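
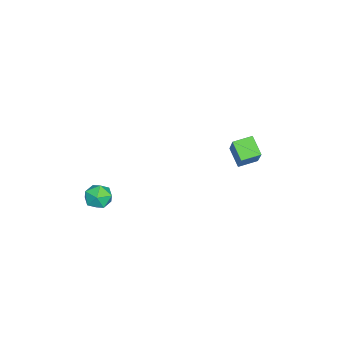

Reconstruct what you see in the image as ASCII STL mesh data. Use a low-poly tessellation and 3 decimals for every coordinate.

solid 
facet normal -0.490 0.849 0.199
outer loop
vertex -1.48 2.762 -1.038
vertex -0.269 3.12 0.421
vertex -0.857 3.272 -1.68
endloop
endfacet
facet normal -0.628 -0.185 -0.756
outer loop
vertex -0.411 2.5 -1.861
vertex -1.48 2.762 -1.038
vertex -0.857 3.272 -1.68
endloop
endfacet
facet normal -0.490 0.849 0.199
outer loop
vertex -0.857 3.272 -1.68
vertex -0.269 3.12 0.421
vertex 0.354 3.63 -0.221
endloop
endfacet
facet normal 0.605 0.496 -0.624
outer loop
vertex 0.354 3.63 -0.221
vertex -0.411 2.5 -1.861
vertex -0.857 3.272 -1.68
endloop
endfacet
facet normal -0.605 -0.496 0.624
outer loop
vertex -1.48 2.762 -1.038
vertex 0.177 2.348 0.24
vertex -0.269 3.12 0.421
endloop
endfacet
facet normal -0.628 -0.185 -0.756
outer loop
vertex -1.034 1.99 -1.219
vertex -1.48 2.762 -1.038
vertex -0.411 2.5 -1.861
endloop
endfacet
facet normal -0.605 -0.496 0.624
outer loop
vertex -1.034 1.99 -1.219
vertex 0.177 2.348 0.24
vertex -1.48 2.762 -1.038
endloop
endfacet
facet normal 0.628 0.185 0.756
outer loop
vertex -0.269 3.12 0.421
vertex 0.177 2.348 0.24
vertex 0.354 3.63 -0.221
endloop
endfacet
facet normal 0.605 0.496 -0.624
outer loop
vertex 0.8 2.858 -0.402
vertex -0.411 2.5 -1.861
vertex 0.354 3.63 -0.221
endloop
endfacet
facet normal 0.628 0.185 0.756
outer loop
vertex 0.354 3.63 -0.221
vertex 0.177 2.348 0.24
vertex 0.8 2.858 -0.402
endloop
endfacet
facet normal 0.490 -0.849 -0.199
outer loop
vertex 0.8 2.858 -0.402
vertex -1.034 1.99 -1.219
vertex -0.411 2.5 -1.861
endloop
endfacet
facet normal 0.490 -0.849 -0.199
outer loop
vertex 0.177 2.348 0.24
vertex -1.034 1.99 -1.219
vertex 0.8 2.858 -0.402
endloop
endfacet
facet normal -0.353 0.640 0.683
outer loop
vertex 2.799 -2.264 -2.052
vertex 2.158 -2.549 -2.116
vertex 2.611 -2.805 -1.642
endloop
endfacet
facet normal 0.335 0.492 0.803
outer loop
vertex 2.799 -2.264 -2.052
vertex 2.611 -2.805 -1.642
vertex 3.256 -2.784 -1.924
endloop
endfacet
facet normal 0.705 0.674 0.221
outer loop
vertex 2.799 -2.264 -2.052
vertex 3.256 -2.784 -1.924
vertex 3.202 -2.515 -2.572
endloop
endfacet
facet normal 0.246 0.934 -0.260
outer loop
vertex 2.799 -2.264 -2.052
vertex 3.202 -2.515 -2.572
vertex 2.523 -2.369 -2.691
endloop
endfacet
facet normal -0.408 0.912 0.026
outer loop
vertex 2.799 -2.264 -2.052
vertex 2.523 -2.369 -2.691
vertex 2.158 -2.549 -2.116
endloop
endfacet
facet normal 0.397 -0.213 0.893
outer loop
vertex 3.256 -2.784 -1.924
vertex 2.611 -2.805 -1.642
vertex 2.897 -3.391 -1.909
endloop
endfacet
facet normal -0.715 0.027 0.698
outer loop
vertex 2.611 -2.805 -1.642
vertex 2.158 -2.549 -2.116
vertex 2.218 -3.245 -2.028
endloop
endfacet
facet normal -0.805 0.467 -0.365
outer loop
vertex 2.158 -2.549 -2.116
vertex 2.523 -2.369 -2.691
vertex 2.164 -2.976 -2.676
endloop
endfacet
facet normal 0.253 0.501 -0.828
outer loop
vertex 2.523 -2.369 -2.691
vertex 3.202 -2.515 -2.572
vertex 2.809 -2.955 -2.958
endloop
endfacet
facet normal 0.996 0.080 -0.050
outer loop
vertex 3.202 -2.515 -2.572
vertex 3.256 -2.784 -1.924
vertex 3.262 -3.211 -2.484
endloop
endfacet
facet normal -0.246 -0.934 0.260
outer loop
vertex 2.621 -3.496 -2.548
vertex 2.897 -3.391 -1.909
vertex 2.218 -3.245 -2.028
endloop
endfacet
facet normal -0.705 -0.674 -0.221
outer loop
vertex 2.621 -3.496 -2.548
vertex 2.218 -3.245 -2.028
vertex 2.164 -2.976 -2.676
endloop
endfacet
facet normal -0.335 -0.492 -0.803
outer loop
vertex 2.621 -3.496 -2.548
vertex 2.164 -2.976 -2.676
vertex 2.809 -2.955 -2.958
endloop
endfacet
facet normal 0.353 -0.640 -0.683
outer loop
vertex 2.621 -3.496 -2.548
vertex 2.809 -2.955 -2.958
vertex 3.262 -3.211 -2.484
endloop
endfacet
facet normal 0.408 -0.912 -0.026
outer loop
vertex 2.621 -3.496 -2.548
vertex 3.262 -3.211 -2.484
vertex 2.897 -3.391 -1.909
endloop
endfacet
facet normal -0.253 -0.501 0.828
outer loop
vertex 2.218 -3.245 -2.028
vertex 2.897 -3.391 -1.909
vertex 2.611 -2.805 -1.642
endloop
endfacet
facet normal -0.996 -0.080 0.050
outer loop
vertex 2.164 -2.976 -2.676
vertex 2.218 -3.245 -2.028
vertex 2.158 -2.549 -2.116
endloop
endfacet
facet normal -0.397 0.213 -0.893
outer loop
vertex 2.809 -2.955 -2.958
vertex 2.164 -2.976 -2.676
vertex 2.523 -2.369 -2.691
endloop
endfacet
facet normal 0.715 -0.027 -0.698
outer loop
vertex 3.262 -3.211 -2.484
vertex 2.809 -2.955 -2.958
vertex 3.202 -2.515 -2.572
endloop
endfacet
facet normal 0.805 -0.467 0.365
outer loop
vertex 2.897 -3.391 -1.909
vertex 3.262 -3.211 -2.484
vertex 3.256 -2.784 -1.924
endloop
endfacet

endsolid


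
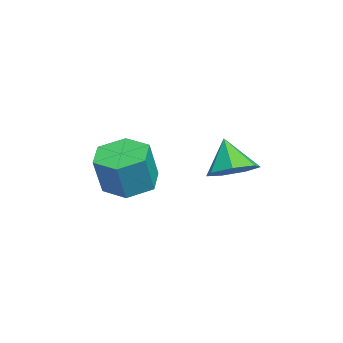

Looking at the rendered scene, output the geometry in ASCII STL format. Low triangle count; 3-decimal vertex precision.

solid 
facet normal -0.360 0.161 -0.919
outer loop
vertex -3.036 -3.734 -4.598
vertex -3.902 -3.648 -4.244
vertex -3.351 -2.891 -4.327
endloop
endfacet
facet normal 0.871 0.412 -0.269
outer loop
vertex -3.036 -3.734 -4.598
vertex -3.351 -2.891 -4.327
vertex -2.492 -3.978 -3.211
endloop
endfacet
facet normal 0.871 0.412 -0.269
outer loop
vertex -2.492 -3.978 -3.211
vertex -3.351 -2.891 -4.327
vertex -2.807 -3.135 -2.94
endloop
endfacet
facet normal 0.361 -0.161 0.919
outer loop
vertex -2.492 -3.978 -3.211
vertex -2.807 -3.135 -2.94
vertex -3.358 -3.892 -2.856
endloop
endfacet
facet normal -0.361 0.162 -0.919
outer loop
vertex -3.351 -2.891 -4.327
vertex -3.902 -3.648 -4.244
vertex -4.217 -2.805 -3.972
endloop
endfacet
facet normal 0.145 0.983 0.116
outer loop
vertex -3.351 -2.891 -4.327
vertex -4.217 -2.805 -3.972
vertex -2.807 -3.135 -2.94
endloop
endfacet
facet normal 0.145 0.983 0.116
outer loop
vertex -2.807 -3.135 -2.94
vertex -4.217 -2.805 -3.972
vertex -3.673 -3.049 -2.585
endloop
endfacet
facet normal 0.361 -0.161 0.919
outer loop
vertex -2.807 -3.135 -2.94
vertex -3.673 -3.049 -2.585
vertex -3.358 -3.892 -2.856
endloop
endfacet
facet normal -0.361 0.162 -0.919
outer loop
vertex -4.217 -2.805 -3.972
vertex -3.902 -3.648 -4.244
vertex -4.768 -3.562 -3.889
endloop
endfacet
facet normal -0.726 0.570 0.385
outer loop
vertex -4.217 -2.805 -3.972
vertex -4.768 -3.562 -3.889
vertex -3.673 -3.049 -2.585
endloop
endfacet
facet normal -0.726 0.570 0.385
outer loop
vertex -3.673 -3.049 -2.585
vertex -4.768 -3.562 -3.889
vertex -4.224 -3.806 -2.502
endloop
endfacet
facet normal 0.360 -0.161 0.919
outer loop
vertex -3.673 -3.049 -2.585
vertex -4.224 -3.806 -2.502
vertex -3.358 -3.892 -2.856
endloop
endfacet
facet normal -0.361 0.161 -0.919
outer loop
vertex -4.768 -3.562 -3.889
vertex -3.902 -3.648 -4.244
vertex -4.453 -4.405 -4.16
endloop
endfacet
facet normal -0.871 -0.412 0.269
outer loop
vertex -4.768 -3.562 -3.889
vertex -4.453 -4.405 -4.16
vertex -4.224 -3.806 -2.502
endloop
endfacet
facet normal -0.871 -0.412 0.269
outer loop
vertex -4.224 -3.806 -2.502
vertex -4.453 -4.405 -4.16
vertex -3.909 -4.649 -2.773
endloop
endfacet
facet normal 0.360 -0.161 0.919
outer loop
vertex -4.224 -3.806 -2.502
vertex -3.909 -4.649 -2.773
vertex -3.358 -3.892 -2.856
endloop
endfacet
facet normal -0.361 0.161 -0.919
outer loop
vertex -4.453 -4.405 -4.16
vertex -3.902 -3.648 -4.244
vertex -3.587 -4.491 -4.515
endloop
endfacet
facet normal -0.145 -0.983 -0.116
outer loop
vertex -4.453 -4.405 -4.16
vertex -3.587 -4.491 -4.515
vertex -3.909 -4.649 -2.773
endloop
endfacet
facet normal -0.145 -0.983 -0.116
outer loop
vertex -3.909 -4.649 -2.773
vertex -3.587 -4.491 -4.515
vertex -3.043 -4.735 -3.128
endloop
endfacet
facet normal 0.361 -0.162 0.919
outer loop
vertex -3.909 -4.649 -2.773
vertex -3.043 -4.735 -3.128
vertex -3.358 -3.892 -2.856
endloop
endfacet
facet normal -0.360 0.161 -0.919
outer loop
vertex -3.587 -4.491 -4.515
vertex -3.902 -3.648 -4.244
vertex -3.036 -3.734 -4.598
endloop
endfacet
facet normal 0.726 -0.570 -0.385
outer loop
vertex -3.587 -4.491 -4.515
vertex -3.036 -3.734 -4.598
vertex -3.043 -4.735 -3.128
endloop
endfacet
facet normal 0.726 -0.570 -0.385
outer loop
vertex -3.043 -4.735 -3.128
vertex -3.036 -3.734 -4.598
vertex -2.492 -3.978 -3.211
endloop
endfacet
facet normal 0.361 -0.162 0.919
outer loop
vertex -3.043 -4.735 -3.128
vertex -2.492 -3.978 -3.211
vertex -3.358 -3.892 -2.856
endloop
endfacet
facet normal 0.447 0.225 -0.866
outer loop
vertex -1.233 -1.138 -2.86
vertex -1.751 -0.485 -2.958
vertex -1.003 -0.507 -2.577
endloop
endfacet
facet normal 0.495 -0.499 0.711
outer loop
vertex -1.233 -1.138 -2.86
vertex -1.003 -0.507 -2.577
vertex -2.329 -0.775 -1.842
endloop
endfacet
facet normal 0.447 0.225 -0.865
outer loop
vertex -1.003 -0.507 -2.577
vertex -1.751 -0.485 -2.958
vertex -1.337 0.141 -2.581
endloop
endfacet
facet normal 0.436 0.230 0.870
outer loop
vertex -1.003 -0.507 -2.577
vertex -1.337 0.141 -2.581
vertex -2.329 -0.775 -1.842
endloop
endfacet
facet normal 0.448 0.225 -0.865
outer loop
vertex -1.337 0.141 -2.581
vertex -1.751 -0.485 -2.958
vertex -1.983 0.318 -2.869
endloop
endfacet
facet normal -0.122 0.700 0.704
outer loop
vertex -1.337 0.141 -2.581
vertex -1.983 0.318 -2.869
vertex -2.329 -0.775 -1.842
endloop
endfacet
facet normal 0.448 0.225 -0.865
outer loop
vertex -1.983 0.318 -2.869
vertex -1.751 -0.485 -2.958
vertex -2.454 -0.11 -3.224
endloop
endfacet
facet normal -0.760 0.557 0.337
outer loop
vertex -1.983 0.318 -2.869
vertex -2.454 -0.11 -3.224
vertex -2.329 -0.775 -1.842
endloop
endfacet
facet normal 0.448 0.226 -0.865
outer loop
vertex -2.454 -0.11 -3.224
vertex -1.751 -0.485 -2.958
vertex -2.396 -0.819 -3.379
endloop
endfacet
facet normal -0.995 -0.091 0.046
outer loop
vertex -2.454 -0.11 -3.224
vertex -2.396 -0.819 -3.379
vertex -2.329 -0.775 -1.842
endloop
endfacet
facet normal 0.448 0.225 -0.865
outer loop
vertex -2.396 -0.819 -3.379
vertex -1.751 -0.485 -2.958
vertex -1.853 -1.277 -3.217
endloop
endfacet
facet normal -0.653 -0.756 0.050
outer loop
vertex -2.396 -0.819 -3.379
vertex -1.853 -1.277 -3.217
vertex -2.329 -0.775 -1.842
endloop
endfacet
facet normal 0.448 0.225 -0.865
outer loop
vertex -1.853 -1.277 -3.217
vertex -1.751 -0.485 -2.958
vertex -1.233 -1.138 -2.86
endloop
endfacet
facet normal 0.011 -0.938 0.346
outer loop
vertex -1.853 -1.277 -3.217
vertex -1.233 -1.138 -2.86
vertex -2.329 -0.775 -1.842
endloop
endfacet

endsolid


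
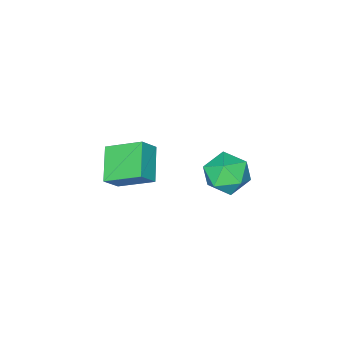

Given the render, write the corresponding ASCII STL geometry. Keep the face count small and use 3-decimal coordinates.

solid 
facet normal -0.658 0.101 -0.746
outer loop
vertex 1.568 -3.126 2.21
vertex 2.634 -2.107 1.407
vertex 2.288 -4.529 1.385
endloop
endfacet
facet normal -0.635 -0.607 0.478
outer loop
vertex 2.966 -4.633 2.153
vertex 1.568 -3.126 2.21
vertex 2.288 -4.529 1.385
endloop
endfacet
facet normal -0.658 0.101 -0.746
outer loop
vertex 2.288 -4.529 1.385
vertex 2.634 -2.107 1.407
vertex 3.354 -3.51 0.582
endloop
endfacet
facet normal 0.404 -0.788 -0.464
outer loop
vertex 3.354 -3.51 0.582
vertex 2.966 -4.633 2.153
vertex 2.288 -4.529 1.385
endloop
endfacet
facet normal -0.404 0.788 0.464
outer loop
vertex 1.568 -3.126 2.21
vertex 3.312 -2.211 2.175
vertex 2.634 -2.107 1.407
endloop
endfacet
facet normal -0.635 -0.607 0.478
outer loop
vertex 2.246 -3.23 2.978
vertex 1.568 -3.126 2.21
vertex 2.966 -4.633 2.153
endloop
endfacet
facet normal -0.404 0.788 0.464
outer loop
vertex 2.246 -3.23 2.978
vertex 3.312 -2.211 2.175
vertex 1.568 -3.126 2.21
endloop
endfacet
facet normal 0.635 0.607 -0.478
outer loop
vertex 2.634 -2.107 1.407
vertex 3.312 -2.211 2.175
vertex 3.354 -3.51 0.582
endloop
endfacet
facet normal 0.404 -0.788 -0.464
outer loop
vertex 4.032 -3.614 1.35
vertex 2.966 -4.633 2.153
vertex 3.354 -3.51 0.582
endloop
endfacet
facet normal 0.635 0.607 -0.478
outer loop
vertex 3.354 -3.51 0.582
vertex 3.312 -2.211 2.175
vertex 4.032 -3.614 1.35
endloop
endfacet
facet normal 0.658 -0.101 0.746
outer loop
vertex 4.032 -3.614 1.35
vertex 2.246 -3.23 2.978
vertex 2.966 -4.633 2.153
endloop
endfacet
facet normal 0.658 -0.101 0.746
outer loop
vertex 3.312 -2.211 2.175
vertex 2.246 -3.23 2.978
vertex 4.032 -3.614 1.35
endloop
endfacet
facet normal -0.236 0.036 0.971
outer loop
vertex -2.403 -1.829 -0.741
vertex -2.14 -2.929 -0.636
vertex -1.343 -2.137 -0.472
endloop
endfacet
facet normal 0.006 0.669 0.743
outer loop
vertex -2.403 -1.829 -0.741
vertex -1.343 -2.137 -0.472
vertex -1.519 -1.302 -1.222
endloop
endfacet
facet normal -0.414 0.886 0.209
outer loop
vertex -2.403 -1.829 -0.741
vertex -1.519 -1.302 -1.222
vertex -2.425 -1.578 -1.848
endloop
endfacet
facet normal -0.916 0.388 0.106
outer loop
vertex -2.403 -1.829 -0.741
vertex -2.425 -1.578 -1.848
vertex -2.809 -2.584 -1.486
endloop
endfacet
facet normal -0.805 -0.137 0.578
outer loop
vertex -2.403 -1.829 -0.741
vertex -2.809 -2.584 -1.486
vertex -2.14 -2.929 -0.636
endloop
endfacet
facet normal 0.663 0.573 0.482
outer loop
vertex -1.519 -1.302 -1.222
vertex -1.343 -2.137 -0.472
vertex -0.711 -2.076 -1.414
endloop
endfacet
facet normal 0.273 -0.450 0.850
outer loop
vertex -1.343 -2.137 -0.472
vertex -2.14 -2.929 -0.636
vertex -1.095 -3.082 -1.052
endloop
endfacet
facet normal -0.649 -0.730 0.214
outer loop
vertex -2.14 -2.929 -0.636
vertex -2.809 -2.584 -1.486
vertex -2.001 -3.358 -1.678
endloop
endfacet
facet normal -0.828 0.119 -0.548
outer loop
vertex -2.809 -2.584 -1.486
vertex -2.425 -1.578 -1.848
vertex -2.177 -2.523 -2.428
endloop
endfacet
facet normal -0.017 0.924 -0.383
outer loop
vertex -2.425 -1.578 -1.848
vertex -1.519 -1.302 -1.222
vertex -1.38 -1.731 -2.264
endloop
endfacet
facet normal 0.916 -0.388 -0.106
outer loop
vertex -1.117 -2.831 -2.159
vertex -0.711 -2.076 -1.414
vertex -1.095 -3.082 -1.052
endloop
endfacet
facet normal 0.414 -0.886 -0.209
outer loop
vertex -1.117 -2.831 -2.159
vertex -1.095 -3.082 -1.052
vertex -2.001 -3.358 -1.678
endloop
endfacet
facet normal -0.006 -0.669 -0.743
outer loop
vertex -1.117 -2.831 -2.159
vertex -2.001 -3.358 -1.678
vertex -2.177 -2.523 -2.428
endloop
endfacet
facet normal 0.236 -0.036 -0.971
outer loop
vertex -1.117 -2.831 -2.159
vertex -2.177 -2.523 -2.428
vertex -1.38 -1.731 -2.264
endloop
endfacet
facet normal 0.805 0.137 -0.578
outer loop
vertex -1.117 -2.831 -2.159
vertex -1.38 -1.731 -2.264
vertex -0.711 -2.076 -1.414
endloop
endfacet
facet normal 0.828 -0.119 0.548
outer loop
vertex -1.095 -3.082 -1.052
vertex -0.711 -2.076 -1.414
vertex -1.343 -2.137 -0.472
endloop
endfacet
facet normal 0.017 -0.924 0.383
outer loop
vertex -2.001 -3.358 -1.678
vertex -1.095 -3.082 -1.052
vertex -2.14 -2.929 -0.636
endloop
endfacet
facet normal -0.663 -0.573 -0.482
outer loop
vertex -2.177 -2.523 -2.428
vertex -2.001 -3.358 -1.678
vertex -2.809 -2.584 -1.486
endloop
endfacet
facet normal -0.273 0.450 -0.850
outer loop
vertex -1.38 -1.731 -2.264
vertex -2.177 -2.523 -2.428
vertex -2.425 -1.578 -1.848
endloop
endfacet
facet normal 0.649 0.730 -0.214
outer loop
vertex -0.711 -2.076 -1.414
vertex -1.38 -1.731 -2.264
vertex -1.519 -1.302 -1.222
endloop
endfacet

endsolid


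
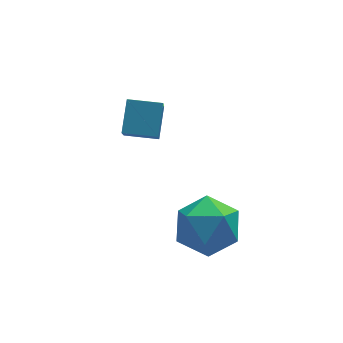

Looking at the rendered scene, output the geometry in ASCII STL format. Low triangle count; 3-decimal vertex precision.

solid 
facet normal -0.938 0.234 0.256
outer loop
vertex -2.403 -0.28 -2.35
vertex -2.797 -1.388 -2.779
vertex -2.441 -1.269 -1.585
endloop
endfacet
facet normal -0.469 0.552 0.690
outer loop
vertex -2.403 -0.28 -2.35
vertex -2.441 -1.269 -1.585
vertex -1.466 -0.487 -1.548
endloop
endfacet
facet normal -0.038 0.956 0.291
outer loop
vertex -2.403 -0.28 -2.35
vertex -1.466 -0.487 -1.548
vertex -1.218 -0.121 -2.718
endloop
endfacet
facet normal -0.240 0.889 -0.390
outer loop
vertex -2.403 -0.28 -2.35
vertex -1.218 -0.121 -2.718
vertex -2.041 -0.678 -3.479
endloop
endfacet
facet normal -0.797 0.443 -0.411
outer loop
vertex -2.403 -0.28 -2.35
vertex -2.041 -0.678 -3.479
vertex -2.797 -1.388 -2.779
endloop
endfacet
facet normal -0.072 0.043 0.996
outer loop
vertex -1.466 -0.487 -1.548
vertex -2.441 -1.269 -1.585
vertex -1.279 -1.722 -1.481
endloop
endfacet
facet normal -0.831 -0.471 0.295
outer loop
vertex -2.441 -1.269 -1.585
vertex -2.797 -1.388 -2.779
vertex -2.102 -2.279 -2.242
endloop
endfacet
facet normal -0.603 -0.134 -0.787
outer loop
vertex -2.797 -1.388 -2.779
vertex -2.041 -0.678 -3.479
vertex -1.854 -1.913 -3.412
endloop
endfacet
facet normal 0.297 0.589 -0.752
outer loop
vertex -2.041 -0.678 -3.479
vertex -1.218 -0.121 -2.718
vertex -0.879 -1.131 -3.375
endloop
endfacet
facet normal 0.624 0.698 0.351
outer loop
vertex -1.218 -0.121 -2.718
vertex -1.466 -0.487 -1.548
vertex -0.523 -1.012 -2.181
endloop
endfacet
facet normal 0.240 -0.889 0.390
outer loop
vertex -0.917 -2.12 -2.61
vertex -1.279 -1.722 -1.481
vertex -2.102 -2.279 -2.242
endloop
endfacet
facet normal 0.038 -0.956 -0.291
outer loop
vertex -0.917 -2.12 -2.61
vertex -2.102 -2.279 -2.242
vertex -1.854 -1.913 -3.412
endloop
endfacet
facet normal 0.469 -0.552 -0.690
outer loop
vertex -0.917 -2.12 -2.61
vertex -1.854 -1.913 -3.412
vertex -0.879 -1.131 -3.375
endloop
endfacet
facet normal 0.938 -0.234 -0.256
outer loop
vertex -0.917 -2.12 -2.61
vertex -0.879 -1.131 -3.375
vertex -0.523 -1.012 -2.181
endloop
endfacet
facet normal 0.797 -0.443 0.411
outer loop
vertex -0.917 -2.12 -2.61
vertex -0.523 -1.012 -2.181
vertex -1.279 -1.722 -1.481
endloop
endfacet
facet normal -0.297 -0.589 0.752
outer loop
vertex -2.102 -2.279 -2.242
vertex -1.279 -1.722 -1.481
vertex -2.441 -1.269 -1.585
endloop
endfacet
facet normal -0.624 -0.698 -0.351
outer loop
vertex -1.854 -1.913 -3.412
vertex -2.102 -2.279 -2.242
vertex -2.797 -1.388 -2.779
endloop
endfacet
facet normal 0.072 -0.043 -0.996
outer loop
vertex -0.879 -1.131 -3.375
vertex -1.854 -1.913 -3.412
vertex -2.041 -0.678 -3.479
endloop
endfacet
facet normal 0.831 0.471 -0.295
outer loop
vertex -0.523 -1.012 -2.181
vertex -0.879 -1.131 -3.375
vertex -1.218 -0.121 -2.718
endloop
endfacet
facet normal 0.603 0.134 0.787
outer loop
vertex -1.279 -1.722 -1.481
vertex -0.523 -1.012 -2.181
vertex -1.466 -0.487 -1.548
endloop
endfacet
facet normal -0.920 0.384 0.078
outer loop
vertex -3.492 1.951 2.044
vertex -3.058 3.322 0.419
vertex -3.936 1.062 1.176
endloop
endfacet
facet normal -0.199 -0.632 0.749
outer loop
vertex -2.822 0.598 1.081
vertex -3.492 1.951 2.044
vertex -3.936 1.062 1.176
endloop
endfacet
facet normal -0.920 0.384 0.078
outer loop
vertex -3.936 1.062 1.176
vertex -3.058 3.322 0.419
vertex -3.502 2.433 -0.45
endloop
endfacet
facet normal -0.337 -0.674 -0.658
outer loop
vertex -3.502 2.433 -0.45
vertex -2.822 0.598 1.081
vertex -3.936 1.062 1.176
endloop
endfacet
facet normal 0.337 0.673 0.658
outer loop
vertex -3.492 1.951 2.044
vertex -1.944 2.858 0.324
vertex -3.058 3.322 0.419
endloop
endfacet
facet normal -0.200 -0.632 0.749
outer loop
vertex -2.378 1.487 1.95
vertex -3.492 1.951 2.044
vertex -2.822 0.598 1.081
endloop
endfacet
facet normal 0.336 0.674 0.658
outer loop
vertex -2.378 1.487 1.95
vertex -1.944 2.858 0.324
vertex -3.492 1.951 2.044
endloop
endfacet
facet normal 0.199 0.632 -0.749
outer loop
vertex -3.058 3.322 0.419
vertex -1.944 2.858 0.324
vertex -3.502 2.433 -0.45
endloop
endfacet
facet normal -0.336 -0.674 -0.658
outer loop
vertex -2.388 1.969 -0.544
vertex -2.822 0.598 1.081
vertex -3.502 2.433 -0.45
endloop
endfacet
facet normal 0.200 0.632 -0.749
outer loop
vertex -3.502 2.433 -0.45
vertex -1.944 2.858 0.324
vertex -2.388 1.969 -0.544
endloop
endfacet
facet normal 0.920 -0.384 -0.078
outer loop
vertex -2.388 1.969 -0.544
vertex -2.378 1.487 1.95
vertex -2.822 0.598 1.081
endloop
endfacet
facet normal 0.920 -0.384 -0.078
outer loop
vertex -1.944 2.858 0.324
vertex -2.378 1.487 1.95
vertex -2.388 1.969 -0.544
endloop
endfacet

endsolid


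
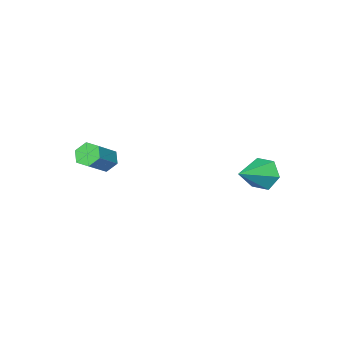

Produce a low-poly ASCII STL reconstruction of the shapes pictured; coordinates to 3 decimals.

solid 
facet normal -0.773 -0.149 -0.617
outer loop
vertex 2.058 -0.216 -0.782
vertex 1.803 -0.563 -0.379
vertex 1.693 0.016 -0.381
endloop
endfacet
facet normal 0.142 0.907 -0.396
outer loop
vertex 2.058 -0.216 -0.782
vertex 1.693 0.016 -0.381
vertex 3.132 -0.01 0.076
endloop
endfacet
facet normal 0.142 0.907 -0.397
outer loop
vertex 3.132 -0.01 0.076
vertex 1.693 0.016 -0.381
vertex 2.767 0.223 0.477
endloop
endfacet
facet normal 0.773 0.149 0.617
outer loop
vertex 3.132 -0.01 0.076
vertex 2.767 0.223 0.477
vertex 2.877 -0.357 0.479
endloop
endfacet
facet normal -0.773 -0.149 -0.617
outer loop
vertex 1.693 0.016 -0.381
vertex 1.803 -0.563 -0.379
vertex 1.438 -0.331 0.022
endloop
endfacet
facet normal -0.465 0.795 0.390
outer loop
vertex 1.693 0.016 -0.381
vertex 1.438 -0.331 0.022
vertex 2.767 0.223 0.477
endloop
endfacet
facet normal -0.465 0.795 0.390
outer loop
vertex 2.767 0.223 0.477
vertex 1.438 -0.331 0.022
vertex 2.512 -0.124 0.88
endloop
endfacet
facet normal 0.773 0.149 0.617
outer loop
vertex 2.767 0.223 0.477
vertex 2.512 -0.124 0.88
vertex 2.877 -0.357 0.479
endloop
endfacet
facet normal -0.773 -0.149 -0.617
outer loop
vertex 1.438 -0.331 0.022
vertex 1.803 -0.563 -0.379
vertex 1.548 -0.91 0.024
endloop
endfacet
facet normal -0.607 -0.113 0.787
outer loop
vertex 1.438 -0.331 0.022
vertex 1.548 -0.91 0.024
vertex 2.512 -0.124 0.88
endloop
endfacet
facet normal -0.607 -0.112 0.787
outer loop
vertex 2.512 -0.124 0.88
vertex 1.548 -0.91 0.024
vertex 2.622 -0.704 0.882
endloop
endfacet
facet normal 0.773 0.149 0.617
outer loop
vertex 2.512 -0.124 0.88
vertex 2.622 -0.704 0.882
vertex 2.877 -0.357 0.479
endloop
endfacet
facet normal -0.773 -0.149 -0.617
outer loop
vertex 1.548 -0.91 0.024
vertex 1.803 -0.563 -0.379
vertex 1.913 -1.143 -0.377
endloop
endfacet
facet normal -0.143 -0.907 0.397
outer loop
vertex 1.548 -0.91 0.024
vertex 1.913 -1.143 -0.377
vertex 2.622 -0.704 0.882
endloop
endfacet
facet normal -0.142 -0.907 0.396
outer loop
vertex 2.622 -0.704 0.882
vertex 1.913 -1.143 -0.377
vertex 2.987 -0.936 0.481
endloop
endfacet
facet normal 0.773 0.149 0.617
outer loop
vertex 2.622 -0.704 0.882
vertex 2.987 -0.936 0.481
vertex 2.877 -0.357 0.479
endloop
endfacet
facet normal -0.773 -0.149 -0.617
outer loop
vertex 1.913 -1.143 -0.377
vertex 1.803 -0.563 -0.379
vertex 2.168 -0.796 -0.78
endloop
endfacet
facet normal 0.465 -0.795 -0.390
outer loop
vertex 1.913 -1.143 -0.377
vertex 2.168 -0.796 -0.78
vertex 2.987 -0.936 0.481
endloop
endfacet
facet normal 0.465 -0.795 -0.390
outer loop
vertex 2.987 -0.936 0.481
vertex 2.168 -0.796 -0.78
vertex 3.242 -0.589 0.078
endloop
endfacet
facet normal 0.773 0.149 0.617
outer loop
vertex 2.987 -0.936 0.481
vertex 3.242 -0.589 0.078
vertex 2.877 -0.357 0.479
endloop
endfacet
facet normal -0.773 -0.149 -0.617
outer loop
vertex 2.168 -0.796 -0.78
vertex 1.803 -0.563 -0.379
vertex 2.058 -0.216 -0.782
endloop
endfacet
facet normal 0.607 0.112 -0.787
outer loop
vertex 2.168 -0.796 -0.78
vertex 2.058 -0.216 -0.782
vertex 3.242 -0.589 0.078
endloop
endfacet
facet normal 0.607 0.113 -0.787
outer loop
vertex 3.242 -0.589 0.078
vertex 2.058 -0.216 -0.782
vertex 3.132 -0.01 0.076
endloop
endfacet
facet normal 0.773 0.149 0.617
outer loop
vertex 3.242 -0.589 0.078
vertex 3.132 -0.01 0.076
vertex 2.877 -0.357 0.479
endloop
endfacet
facet normal -0.909 -0.050 -0.415
outer loop
vertex -2.526 3.115 -2.117
vertex -2.856 3.38 -1.426
vertex -2.626 3.909 -1.993
endloop
endfacet
facet normal 0.727 0.194 -0.658
outer loop
vertex -2.526 3.115 -2.117
vertex -2.626 3.909 -1.993
vertex -1.384 3.46 -0.754
endloop
endfacet
facet normal -0.909 -0.050 -0.415
outer loop
vertex -2.626 3.909 -1.993
vertex -2.856 3.38 -1.426
vertex -2.956 4.174 -1.302
endloop
endfacet
facet normal 0.446 0.886 -0.127
outer loop
vertex -2.626 3.909 -1.993
vertex -2.956 4.174 -1.302
vertex -1.384 3.46 -0.754
endloop
endfacet
facet normal -0.909 -0.050 -0.415
outer loop
vertex -2.956 4.174 -1.302
vertex -2.856 3.38 -1.426
vertex -3.186 3.644 -0.735
endloop
endfacet
facet normal 0.080 0.712 0.698
outer loop
vertex -2.956 4.174 -1.302
vertex -3.186 3.644 -0.735
vertex -1.384 3.46 -0.754
endloop
endfacet
facet normal -0.909 -0.050 -0.415
outer loop
vertex -3.186 3.644 -0.735
vertex -2.856 3.38 -1.426
vertex -3.086 2.85 -0.858
endloop
endfacet
facet normal -0.005 -0.154 0.988
outer loop
vertex -3.186 3.644 -0.735
vertex -3.086 2.85 -0.858
vertex -1.384 3.46 -0.754
endloop
endfacet
facet normal -0.909 -0.050 -0.415
outer loop
vertex -3.086 2.85 -0.858
vertex -2.856 3.38 -1.426
vertex -2.756 2.585 -1.549
endloop
endfacet
facet normal 0.275 -0.846 0.456
outer loop
vertex -3.086 2.85 -0.858
vertex -2.756 2.585 -1.549
vertex -1.384 3.46 -0.754
endloop
endfacet
facet normal -0.909 -0.050 -0.415
outer loop
vertex -2.756 2.585 -1.549
vertex -2.856 3.38 -1.426
vertex -2.526 3.115 -2.117
endloop
endfacet
facet normal 0.642 -0.673 -0.368
outer loop
vertex -2.756 2.585 -1.549
vertex -2.526 3.115 -2.117
vertex -1.384 3.46 -0.754
endloop
endfacet

endsolid


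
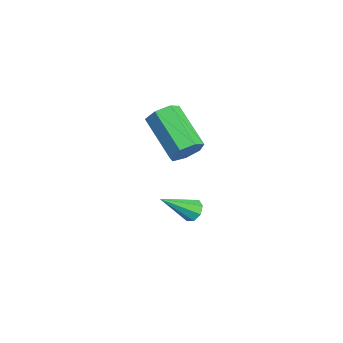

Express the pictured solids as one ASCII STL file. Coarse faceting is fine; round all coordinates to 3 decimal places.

solid 
facet normal 0.017 0.757 -0.653
outer loop
vertex 1.533 2.769 -3.596
vertex 1.324 2.439 -3.984
vertex 1.112 2.773 -3.602
endloop
endfacet
facet normal -0.009 0.425 0.905
outer loop
vertex 1.533 2.769 -3.596
vertex 1.112 2.773 -3.602
vertex 1.296 1.061 -2.796
endloop
endfacet
facet normal 0.017 0.757 -0.653
outer loop
vertex 1.112 2.773 -3.602
vertex 1.324 2.439 -3.984
vertex 0.816 2.582 -3.831
endloop
endfacet
facet normal -0.688 0.247 0.683
outer loop
vertex 1.112 2.773 -3.602
vertex 0.816 2.582 -3.831
vertex 1.296 1.061 -2.796
endloop
endfacet
facet normal 0.017 0.757 -0.653
outer loop
vertex 0.816 2.582 -3.831
vertex 1.324 2.439 -3.984
vertex 0.817 2.307 -4.15
endloop
endfacet
facet normal -0.967 -0.194 0.164
outer loop
vertex 0.816 2.582 -3.831
vertex 0.817 2.307 -4.15
vertex 1.296 1.061 -2.796
endloop
endfacet
facet normal 0.016 0.758 -0.652
outer loop
vertex 0.817 2.307 -4.15
vertex 1.324 2.439 -3.984
vertex 1.115 2.11 -4.372
endloop
endfacet
facet normal -0.684 -0.641 -0.348
outer loop
vertex 0.817 2.307 -4.15
vertex 1.115 2.11 -4.372
vertex 1.296 1.061 -2.796
endloop
endfacet
facet normal 0.016 0.758 -0.652
outer loop
vertex 1.115 2.11 -4.372
vertex 1.324 2.439 -3.984
vertex 1.536 2.106 -4.366
endloop
endfacet
facet normal -0.000 -0.832 -0.554
outer loop
vertex 1.115 2.11 -4.372
vertex 1.536 2.106 -4.366
vertex 1.296 1.061 -2.796
endloop
endfacet
facet normal 0.015 0.758 -0.652
outer loop
vertex 1.536 2.106 -4.366
vertex 1.324 2.439 -3.984
vertex 1.833 2.297 -4.137
endloop
endfacet
facet normal 0.678 -0.655 -0.333
outer loop
vertex 1.536 2.106 -4.366
vertex 1.833 2.297 -4.137
vertex 1.296 1.061 -2.796
endloop
endfacet
facet normal 0.015 0.757 -0.653
outer loop
vertex 1.833 2.297 -4.137
vertex 1.324 2.439 -3.984
vertex 1.832 2.572 -3.818
endloop
endfacet
facet normal 0.959 -0.214 0.187
outer loop
vertex 1.833 2.297 -4.137
vertex 1.832 2.572 -3.818
vertex 1.296 1.061 -2.796
endloop
endfacet
facet normal 0.015 0.758 -0.652
outer loop
vertex 1.832 2.572 -3.818
vertex 1.324 2.439 -3.984
vertex 1.533 2.769 -3.596
endloop
endfacet
facet normal 0.674 0.234 0.700
outer loop
vertex 1.832 2.572 -3.818
vertex 1.533 2.769 -3.596
vertex 1.296 1.061 -2.796
endloop
endfacet
facet normal 0.885 0.161 -0.436
outer loop
vertex 2.436 1.476 1.154
vertex 2.094 1.882 0.61
vertex 2.377 2.122 1.273
endloop
endfacet
facet normal 0.457 -0.121 0.881
outer loop
vertex 2.436 1.476 1.154
vertex 2.377 2.122 1.273
vertex 0.569 1.132 2.074
endloop
endfacet
facet normal 0.456 -0.120 0.882
outer loop
vertex 0.569 1.132 2.074
vertex 2.377 2.122 1.273
vertex 0.509 1.778 2.193
endloop
endfacet
facet normal -0.885 -0.163 0.437
outer loop
vertex 0.569 1.132 2.074
vertex 0.509 1.778 2.193
vertex 0.226 1.538 1.53
endloop
endfacet
facet normal 0.885 0.163 -0.437
outer loop
vertex 2.377 2.122 1.273
vertex 2.094 1.882 0.61
vertex 2.104 2.587 0.894
endloop
endfacet
facet normal 0.214 0.690 0.692
outer loop
vertex 2.377 2.122 1.273
vertex 2.104 2.587 0.894
vertex 0.509 1.778 2.193
endloop
endfacet
facet normal 0.214 0.690 0.692
outer loop
vertex 0.509 1.778 2.193
vertex 2.104 2.587 0.894
vertex 0.236 2.243 1.814
endloop
endfacet
facet normal -0.885 -0.163 0.437
outer loop
vertex 0.509 1.778 2.193
vertex 0.236 2.243 1.814
vertex 0.226 1.538 1.53
endloop
endfacet
facet normal 0.885 0.163 -0.435
outer loop
vertex 2.104 2.587 0.894
vertex 2.094 1.882 0.61
vertex 1.824 2.521 0.3
endloop
endfacet
facet normal -0.190 0.982 -0.019
outer loop
vertex 2.104 2.587 0.894
vertex 1.824 2.521 0.3
vertex 0.236 2.243 1.814
endloop
endfacet
facet normal -0.189 0.982 -0.018
outer loop
vertex 0.236 2.243 1.814
vertex 1.824 2.521 0.3
vertex -0.044 2.178 1.22
endloop
endfacet
facet normal -0.885 -0.163 0.435
outer loop
vertex 0.236 2.243 1.814
vertex -0.044 2.178 1.22
vertex 0.226 1.538 1.53
endloop
endfacet
facet normal 0.885 0.162 -0.436
outer loop
vertex 1.824 2.521 0.3
vertex 2.094 1.882 0.61
vertex 1.747 1.974 -0.06
endloop
endfacet
facet normal -0.450 0.534 -0.715
outer loop
vertex 1.824 2.521 0.3
vertex 1.747 1.974 -0.06
vertex -0.044 2.178 1.22
endloop
endfacet
facet normal -0.451 0.533 -0.716
outer loop
vertex -0.044 2.178 1.22
vertex 1.747 1.974 -0.06
vertex -0.121 1.63 0.86
endloop
endfacet
facet normal -0.885 -0.162 0.436
outer loop
vertex -0.044 2.178 1.22
vertex -0.121 1.63 0.86
vertex 0.226 1.538 1.53
endloop
endfacet
facet normal 0.885 0.162 -0.436
outer loop
vertex 1.747 1.974 -0.06
vertex 2.094 1.882 0.61
vertex 1.931 1.357 0.084
endloop
endfacet
facet normal -0.372 -0.315 -0.873
outer loop
vertex 1.747 1.974 -0.06
vertex 1.931 1.357 0.084
vertex -0.121 1.63 0.86
endloop
endfacet
facet normal -0.372 -0.316 -0.873
outer loop
vertex -0.121 1.63 0.86
vertex 1.931 1.357 0.084
vertex 0.064 1.014 1.004
endloop
endfacet
facet normal -0.885 -0.164 0.436
outer loop
vertex -0.121 1.63 0.86
vertex 0.064 1.014 1.004
vertex 0.226 1.538 1.53
endloop
endfacet
facet normal 0.885 0.163 -0.437
outer loop
vertex 1.931 1.357 0.084
vertex 2.094 1.882 0.61
vertex 2.238 1.136 0.624
endloop
endfacet
facet normal -0.013 -0.928 -0.372
outer loop
vertex 1.931 1.357 0.084
vertex 2.238 1.136 0.624
vertex 0.064 1.014 1.004
endloop
endfacet
facet normal -0.013 -0.927 -0.374
outer loop
vertex 0.064 1.014 1.004
vertex 2.238 1.136 0.624
vertex 0.371 0.792 1.544
endloop
endfacet
facet normal -0.885 -0.164 0.436
outer loop
vertex 0.064 1.014 1.004
vertex 0.371 0.792 1.544
vertex 0.226 1.538 1.53
endloop
endfacet
facet normal 0.885 0.163 -0.435
outer loop
vertex 2.238 1.136 0.624
vertex 2.094 1.882 0.61
vertex 2.436 1.476 1.154
endloop
endfacet
facet normal 0.356 -0.841 0.407
outer loop
vertex 2.238 1.136 0.624
vertex 2.436 1.476 1.154
vertex 0.371 0.792 1.544
endloop
endfacet
facet normal 0.356 -0.841 0.407
outer loop
vertex 0.371 0.792 1.544
vertex 2.436 1.476 1.154
vertex 0.569 1.132 2.074
endloop
endfacet
facet normal -0.885 -0.164 0.436
outer loop
vertex 0.371 0.792 1.544
vertex 0.569 1.132 2.074
vertex 0.226 1.538 1.53
endloop
endfacet

endsolid


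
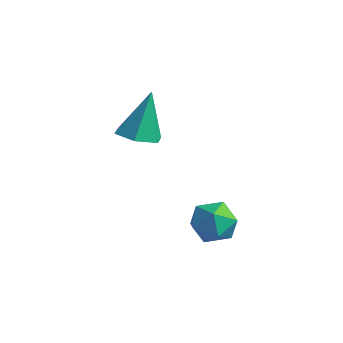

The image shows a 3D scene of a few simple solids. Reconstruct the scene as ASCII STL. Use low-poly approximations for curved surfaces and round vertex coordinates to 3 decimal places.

solid 
facet normal -0.828 0.299 -0.474
outer loop
vertex 1.749 0.826 -2.359
vertex 1.249 0.166 -1.902
vertex 1.346 1.029 -1.527
endloop
endfacet
facet normal -0.375 0.843 -0.387
outer loop
vertex 1.749 0.826 -2.359
vertex 1.346 1.029 -1.527
vertex 2.222 1.332 -1.715
endloop
endfacet
facet normal 0.242 0.669 -0.703
outer loop
vertex 1.749 0.826 -2.359
vertex 2.222 1.332 -1.715
vertex 2.667 0.656 -2.205
endloop
endfacet
facet normal 0.169 0.018 -0.986
outer loop
vertex 1.749 0.826 -2.359
vertex 2.667 0.656 -2.205
vertex 2.065 -0.065 -2.321
endloop
endfacet
facet normal -0.493 -0.211 -0.844
outer loop
vertex 1.749 0.826 -2.359
vertex 2.065 -0.065 -2.321
vertex 1.249 0.166 -1.902
endloop
endfacet
facet normal -0.250 0.917 0.311
outer loop
vertex 2.222 1.332 -1.715
vertex 1.346 1.029 -1.527
vertex 2.015 0.985 -0.859
endloop
endfacet
facet normal -0.985 0.037 0.170
outer loop
vertex 1.346 1.029 -1.527
vertex 1.249 0.166 -1.902
vertex 1.413 0.264 -0.975
endloop
endfacet
facet normal -0.442 -0.789 -0.427
outer loop
vertex 1.249 0.166 -1.902
vertex 2.065 -0.065 -2.321
vertex 1.858 -0.412 -1.465
endloop
endfacet
facet normal 0.628 -0.419 -0.656
outer loop
vertex 2.065 -0.065 -2.321
vertex 2.667 0.656 -2.205
vertex 2.734 -0.109 -1.653
endloop
endfacet
facet normal 0.746 0.635 -0.199
outer loop
vertex 2.667 0.656 -2.205
vertex 2.222 1.332 -1.715
vertex 2.831 0.754 -1.278
endloop
endfacet
facet normal -0.169 -0.018 0.986
outer loop
vertex 2.331 0.094 -0.821
vertex 2.015 0.985 -0.859
vertex 1.413 0.264 -0.975
endloop
endfacet
facet normal -0.242 -0.669 0.703
outer loop
vertex 2.331 0.094 -0.821
vertex 1.413 0.264 -0.975
vertex 1.858 -0.412 -1.465
endloop
endfacet
facet normal 0.375 -0.843 0.387
outer loop
vertex 2.331 0.094 -0.821
vertex 1.858 -0.412 -1.465
vertex 2.734 -0.109 -1.653
endloop
endfacet
facet normal 0.828 -0.299 0.474
outer loop
vertex 2.331 0.094 -0.821
vertex 2.734 -0.109 -1.653
vertex 2.831 0.754 -1.278
endloop
endfacet
facet normal 0.493 0.211 0.844
outer loop
vertex 2.331 0.094 -0.821
vertex 2.831 0.754 -1.278
vertex 2.015 0.985 -0.859
endloop
endfacet
facet normal -0.628 0.419 0.656
outer loop
vertex 1.413 0.264 -0.975
vertex 2.015 0.985 -0.859
vertex 1.346 1.029 -1.527
endloop
endfacet
facet normal -0.746 -0.635 0.199
outer loop
vertex 1.858 -0.412 -1.465
vertex 1.413 0.264 -0.975
vertex 1.249 0.166 -1.902
endloop
endfacet
facet normal 0.250 -0.917 -0.311
outer loop
vertex 2.734 -0.109 -1.653
vertex 1.858 -0.412 -1.465
vertex 2.065 -0.065 -2.321
endloop
endfacet
facet normal 0.985 -0.037 -0.170
outer loop
vertex 2.831 0.754 -1.278
vertex 2.734 -0.109 -1.653
vertex 2.667 0.656 -2.205
endloop
endfacet
facet normal 0.442 0.789 0.427
outer loop
vertex 2.015 0.985 -0.859
vertex 2.831 0.754 -1.278
vertex 2.222 1.332 -1.715
endloop
endfacet
facet normal 0.016 -0.374 -0.927
outer loop
vertex -0.665 -0.521 1.755
vertex -1.145 0.16 1.472
vertex -0.266 0.209 1.467
endloop
endfacet
facet normal 0.826 -0.253 0.503
outer loop
vertex -0.665 -0.521 1.755
vertex -0.266 0.209 1.467
vertex -1.175 0.9 3.308
endloop
endfacet
facet normal 0.016 -0.374 -0.927
outer loop
vertex -0.266 0.209 1.467
vertex -1.145 0.16 1.472
vertex -0.746 0.89 1.184
endloop
endfacet
facet normal 0.776 0.611 0.154
outer loop
vertex -0.266 0.209 1.467
vertex -0.746 0.89 1.184
vertex -1.175 0.9 3.308
endloop
endfacet
facet normal 0.016 -0.374 -0.927
outer loop
vertex -0.746 0.89 1.184
vertex -1.145 0.16 1.472
vertex -1.625 0.841 1.189
endloop
endfacet
facet normal -0.056 0.998 -0.016
outer loop
vertex -0.746 0.89 1.184
vertex -1.625 0.841 1.189
vertex -1.175 0.9 3.308
endloop
endfacet
facet normal 0.016 -0.374 -0.927
outer loop
vertex -1.625 0.841 1.189
vertex -1.145 0.16 1.472
vertex -2.023 0.111 1.477
endloop
endfacet
facet normal -0.838 0.521 0.163
outer loop
vertex -1.625 0.841 1.189
vertex -2.023 0.111 1.477
vertex -1.175 0.9 3.308
endloop
endfacet
facet normal 0.016 -0.373 -0.928
outer loop
vertex -2.023 0.111 1.477
vertex -1.145 0.16 1.472
vertex -1.543 -0.57 1.759
endloop
endfacet
facet normal -0.787 -0.343 0.512
outer loop
vertex -2.023 0.111 1.477
vertex -1.543 -0.57 1.759
vertex -1.175 0.9 3.308
endloop
endfacet
facet normal 0.017 -0.374 -0.927
outer loop
vertex -1.543 -0.57 1.759
vertex -1.145 0.16 1.472
vertex -0.665 -0.521 1.755
endloop
endfacet
facet normal 0.044 -0.730 0.682
outer loop
vertex -1.543 -0.57 1.759
vertex -0.665 -0.521 1.755
vertex -1.175 0.9 3.308
endloop
endfacet

endsolid


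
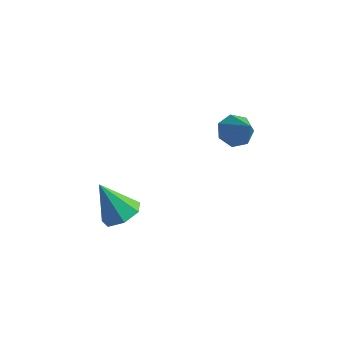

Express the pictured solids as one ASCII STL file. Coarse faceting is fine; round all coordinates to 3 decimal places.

solid 
facet normal 0.525 -0.032 -0.850
outer loop
vertex -1.251 0.526 -3.828
vertex -1.618 1.155 -4.078
vertex -0.965 1.109 -3.673
endloop
endfacet
facet normal 0.461 -0.432 0.775
outer loop
vertex -1.251 0.526 -3.828
vertex -0.965 1.109 -3.673
vertex -2.442 1.205 -2.742
endloop
endfacet
facet normal 0.525 -0.031 -0.850
outer loop
vertex -0.965 1.109 -3.673
vertex -1.618 1.155 -4.078
vertex -1.17 1.727 -3.822
endloop
endfacet
facet normal 0.514 0.358 0.779
outer loop
vertex -0.965 1.109 -3.673
vertex -1.17 1.727 -3.822
vertex -2.442 1.205 -2.742
endloop
endfacet
facet normal 0.525 -0.031 -0.851
outer loop
vertex -1.17 1.727 -3.822
vertex -1.618 1.155 -4.078
vertex -1.713 1.915 -4.164
endloop
endfacet
facet normal 0.021 0.890 0.455
outer loop
vertex -1.17 1.727 -3.822
vertex -1.713 1.915 -4.164
vertex -2.442 1.205 -2.742
endloop
endfacet
facet normal 0.525 -0.031 -0.850
outer loop
vertex -1.713 1.915 -4.164
vertex -1.618 1.155 -4.078
vertex -2.184 1.53 -4.441
endloop
endfacet
facet normal -0.649 0.760 0.047
outer loop
vertex -1.713 1.915 -4.164
vertex -2.184 1.53 -4.441
vertex -2.442 1.205 -2.742
endloop
endfacet
facet normal 0.525 -0.032 -0.851
outer loop
vertex -2.184 1.53 -4.441
vertex -1.618 1.155 -4.078
vertex -2.229 0.864 -4.444
endloop
endfacet
facet normal -0.988 0.067 -0.137
outer loop
vertex -2.184 1.53 -4.441
vertex -2.229 0.864 -4.444
vertex -2.442 1.205 -2.742
endloop
endfacet
facet normal 0.525 -0.032 -0.851
outer loop
vertex -2.229 0.864 -4.444
vertex -1.618 1.155 -4.078
vertex -1.814 0.417 -4.171
endloop
endfacet
facet normal -0.744 -0.666 0.040
outer loop
vertex -2.229 0.864 -4.444
vertex -1.814 0.417 -4.171
vertex -2.442 1.205 -2.742
endloop
endfacet
facet normal 0.525 -0.032 -0.851
outer loop
vertex -1.814 0.417 -4.171
vertex -1.618 1.155 -4.078
vertex -1.251 0.526 -3.828
endloop
endfacet
facet normal -0.100 -0.889 0.446
outer loop
vertex -1.814 0.417 -4.171
vertex -1.251 0.526 -3.828
vertex -2.442 1.205 -2.742
endloop
endfacet
facet normal -0.491 0.460 -0.740
outer loop
vertex 2.318 3.403 -0.069
vertex 1.779 3.047 0.067
vertex 1.958 3.633 0.313
endloop
endfacet
facet normal 0.739 0.575 0.351
outer loop
vertex 2.318 3.403 -0.069
vertex 1.958 3.633 0.313
vertex 2.541 2.333 1.213
endloop
endfacet
facet normal -0.490 0.460 -0.740
outer loop
vertex 1.958 3.633 0.313
vertex 1.779 3.047 0.067
vertex 1.463 3.421 0.509
endloop
endfacet
facet normal 0.067 0.588 0.806
outer loop
vertex 1.958 3.633 0.313
vertex 1.463 3.421 0.509
vertex 2.541 2.333 1.213
endloop
endfacet
facet normal -0.492 0.459 -0.740
outer loop
vertex 1.463 3.421 0.509
vertex 1.779 3.047 0.067
vertex 1.207 2.927 0.373
endloop
endfacet
facet normal -0.521 0.035 0.853
outer loop
vertex 1.463 3.421 0.509
vertex 1.207 2.927 0.373
vertex 2.541 2.333 1.213
endloop
endfacet
facet normal -0.492 0.461 -0.739
outer loop
vertex 1.207 2.927 0.373
vertex 1.779 3.047 0.067
vertex 1.382 2.524 0.005
endloop
endfacet
facet normal -0.586 -0.670 0.456
outer loop
vertex 1.207 2.927 0.373
vertex 1.382 2.524 0.005
vertex 2.541 2.333 1.213
endloop
endfacet
facet normal -0.490 0.460 -0.740
outer loop
vertex 1.382 2.524 0.005
vertex 1.779 3.047 0.067
vertex 1.856 2.514 -0.315
endloop
endfacet
facet normal -0.077 -0.994 -0.083
outer loop
vertex 1.382 2.524 0.005
vertex 1.856 2.514 -0.315
vertex 2.541 2.333 1.213
endloop
endfacet
facet normal -0.491 0.460 -0.740
outer loop
vertex 1.856 2.514 -0.315
vertex 1.779 3.047 0.067
vertex 2.273 2.906 -0.348
endloop
endfacet
facet normal 0.623 -0.693 -0.362
outer loop
vertex 1.856 2.514 -0.315
vertex 2.273 2.906 -0.348
vertex 2.541 2.333 1.213
endloop
endfacet
facet normal -0.491 0.460 -0.740
outer loop
vertex 2.273 2.906 -0.348
vertex 1.779 3.047 0.067
vertex 2.318 3.403 -0.069
endloop
endfacet
facet normal 0.986 0.005 -0.168
outer loop
vertex 2.273 2.906 -0.348
vertex 2.318 3.403 -0.069
vertex 2.541 2.333 1.213
endloop
endfacet

endsolid


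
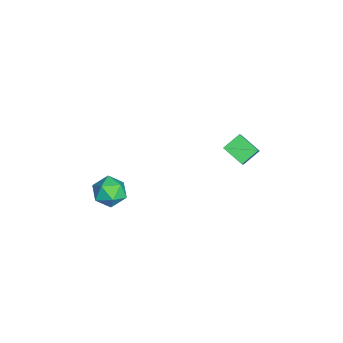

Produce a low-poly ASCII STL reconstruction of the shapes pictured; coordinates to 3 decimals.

solid 
facet normal -0.684 0.086 -0.724
outer loop
vertex -0.46 2.633 -1.932
vertex -1.027 3.504 -1.293
vertex 0.333 3.612 -2.564
endloop
endfacet
facet normal 0.464 -0.714 -0.524
outer loop
vertex 1.407 3.476 -1.427
vertex -0.46 2.633 -1.932
vertex 0.333 3.612 -2.564
endloop
endfacet
facet normal -0.684 0.087 -0.724
outer loop
vertex 0.333 3.612 -2.564
vertex -1.027 3.504 -1.293
vertex -0.233 4.483 -1.925
endloop
endfacet
facet normal 0.563 0.695 -0.448
outer loop
vertex -0.233 4.483 -1.925
vertex 1.407 3.476 -1.427
vertex 0.333 3.612 -2.564
endloop
endfacet
facet normal -0.562 -0.695 0.448
outer loop
vertex -0.46 2.633 -1.932
vertex 0.047 3.368 -0.156
vertex -1.027 3.504 -1.293
endloop
endfacet
facet normal 0.464 -0.714 -0.524
outer loop
vertex 0.613 2.497 -0.795
vertex -0.46 2.633 -1.932
vertex 1.407 3.476 -1.427
endloop
endfacet
facet normal -0.563 -0.695 0.448
outer loop
vertex 0.613 2.497 -0.795
vertex 0.047 3.368 -0.156
vertex -0.46 2.633 -1.932
endloop
endfacet
facet normal -0.464 0.714 0.524
outer loop
vertex -1.027 3.504 -1.293
vertex 0.047 3.368 -0.156
vertex -0.233 4.483 -1.925
endloop
endfacet
facet normal 0.563 0.695 -0.448
outer loop
vertex 0.84 4.347 -0.788
vertex 1.407 3.476 -1.427
vertex -0.233 4.483 -1.925
endloop
endfacet
facet normal -0.464 0.714 0.524
outer loop
vertex -0.233 4.483 -1.925
vertex 0.047 3.368 -0.156
vertex 0.84 4.347 -0.788
endloop
endfacet
facet normal 0.684 -0.087 0.725
outer loop
vertex 0.84 4.347 -0.788
vertex 0.613 2.497 -0.795
vertex 1.407 3.476 -1.427
endloop
endfacet
facet normal 0.684 -0.087 0.724
outer loop
vertex 0.047 3.368 -0.156
vertex 0.613 2.497 -0.795
vertex 0.84 4.347 -0.788
endloop
endfacet
facet normal -0.944 0.188 0.271
outer loop
vertex 0.37 -3.772 -4.21
vertex 0.682 -3.641 -3.214
vertex 0.657 -2.819 -3.87
endloop
endfacet
facet normal -0.827 0.393 -0.403
outer loop
vertex 0.37 -3.772 -4.21
vertex 0.657 -2.819 -3.87
vertex 0.961 -3.153 -4.82
endloop
endfacet
facet normal -0.610 -0.178 -0.772
outer loop
vertex 0.37 -3.772 -4.21
vertex 0.961 -3.153 -4.82
vertex 1.174 -4.18 -4.751
endloop
endfacet
facet normal -0.593 -0.736 -0.327
outer loop
vertex 0.37 -3.772 -4.21
vertex 1.174 -4.18 -4.751
vertex 1.002 -4.482 -3.759
endloop
endfacet
facet normal -0.799 -0.510 0.318
outer loop
vertex 0.37 -3.772 -4.21
vertex 1.002 -4.482 -3.759
vertex 0.682 -3.641 -3.214
endloop
endfacet
facet normal -0.295 0.868 -0.400
outer loop
vertex 0.961 -3.153 -4.82
vertex 0.657 -2.819 -3.87
vertex 1.638 -2.638 -4.201
endloop
endfacet
facet normal -0.484 0.537 0.691
outer loop
vertex 0.657 -2.819 -3.87
vertex 0.682 -3.641 -3.214
vertex 1.466 -2.94 -3.209
endloop
endfacet
facet normal -0.250 -0.592 0.766
outer loop
vertex 0.682 -3.641 -3.214
vertex 1.002 -4.482 -3.759
vertex 1.679 -3.967 -3.14
endloop
endfacet
facet normal 0.083 -0.957 -0.277
outer loop
vertex 1.002 -4.482 -3.759
vertex 1.174 -4.18 -4.751
vertex 1.983 -4.301 -4.09
endloop
endfacet
facet normal 0.056 -0.055 -0.997
outer loop
vertex 1.174 -4.18 -4.751
vertex 0.961 -3.153 -4.82
vertex 1.958 -3.479 -4.746
endloop
endfacet
facet normal 0.593 0.736 0.327
outer loop
vertex 2.27 -3.348 -3.75
vertex 1.638 -2.638 -4.201
vertex 1.466 -2.94 -3.209
endloop
endfacet
facet normal 0.610 0.178 0.772
outer loop
vertex 2.27 -3.348 -3.75
vertex 1.466 -2.94 -3.209
vertex 1.679 -3.967 -3.14
endloop
endfacet
facet normal 0.827 -0.393 0.403
outer loop
vertex 2.27 -3.348 -3.75
vertex 1.679 -3.967 -3.14
vertex 1.983 -4.301 -4.09
endloop
endfacet
facet normal 0.944 -0.188 -0.271
outer loop
vertex 2.27 -3.348 -3.75
vertex 1.983 -4.301 -4.09
vertex 1.958 -3.479 -4.746
endloop
endfacet
facet normal 0.799 0.510 -0.318
outer loop
vertex 2.27 -3.348 -3.75
vertex 1.958 -3.479 -4.746
vertex 1.638 -2.638 -4.201
endloop
endfacet
facet normal -0.083 0.957 0.277
outer loop
vertex 1.466 -2.94 -3.209
vertex 1.638 -2.638 -4.201
vertex 0.657 -2.819 -3.87
endloop
endfacet
facet normal -0.056 0.055 0.997
outer loop
vertex 1.679 -3.967 -3.14
vertex 1.466 -2.94 -3.209
vertex 0.682 -3.641 -3.214
endloop
endfacet
facet normal 0.295 -0.868 0.400
outer loop
vertex 1.983 -4.301 -4.09
vertex 1.679 -3.967 -3.14
vertex 1.002 -4.482 -3.759
endloop
endfacet
facet normal 0.484 -0.537 -0.691
outer loop
vertex 1.958 -3.479 -4.746
vertex 1.983 -4.301 -4.09
vertex 1.174 -4.18 -4.751
endloop
endfacet
facet normal 0.250 0.592 -0.766
outer loop
vertex 1.638 -2.638 -4.201
vertex 1.958 -3.479 -4.746
vertex 0.961 -3.153 -4.82
endloop
endfacet

endsolid


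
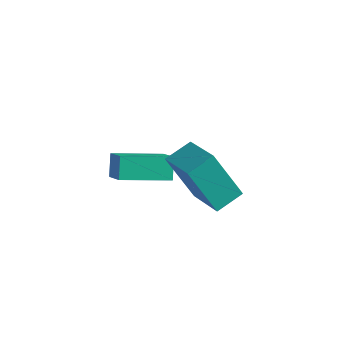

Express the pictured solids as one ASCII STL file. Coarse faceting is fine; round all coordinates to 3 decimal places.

solid 
facet normal -0.765 0.477 -0.432
outer loop
vertex -1.148 -2.585 0.028
vertex -0.783 -1.718 0.339
vertex -0.202 -2.439 -1.485
endloop
endfacet
facet normal -0.369 -0.875 -0.315
outer loop
vertex 1.083 -3.242 -0.759
vertex -1.148 -2.585 0.028
vertex -0.202 -2.439 -1.485
endloop
endfacet
facet normal -0.765 0.478 -0.432
outer loop
vertex -0.202 -2.439 -1.485
vertex -0.783 -1.718 0.339
vertex 0.163 -1.573 -1.174
endloop
endfacet
facet normal 0.528 0.081 -0.845
outer loop
vertex 0.163 -1.573 -1.174
vertex 1.083 -3.242 -0.759
vertex -0.202 -2.439 -1.485
endloop
endfacet
facet normal -0.528 -0.081 0.845
outer loop
vertex -1.148 -2.585 0.028
vertex 0.502 -2.521 1.065
vertex -0.783 -1.718 0.339
endloop
endfacet
facet normal -0.369 -0.875 -0.314
outer loop
vertex 0.137 -3.387 0.754
vertex -1.148 -2.585 0.028
vertex 1.083 -3.242 -0.759
endloop
endfacet
facet normal -0.528 -0.081 0.845
outer loop
vertex 0.137 -3.387 0.754
vertex 0.502 -2.521 1.065
vertex -1.148 -2.585 0.028
endloop
endfacet
facet normal 0.369 0.875 0.314
outer loop
vertex -0.783 -1.718 0.339
vertex 0.502 -2.521 1.065
vertex 0.163 -1.573 -1.174
endloop
endfacet
facet normal 0.528 0.081 -0.845
outer loop
vertex 1.448 -2.375 -0.448
vertex 1.083 -3.242 -0.759
vertex 0.163 -1.573 -1.174
endloop
endfacet
facet normal 0.368 0.875 0.315
outer loop
vertex 0.163 -1.573 -1.174
vertex 0.502 -2.521 1.065
vertex 1.448 -2.375 -0.448
endloop
endfacet
facet normal 0.765 -0.477 0.433
outer loop
vertex 1.448 -2.375 -0.448
vertex 0.137 -3.387 0.754
vertex 1.083 -3.242 -0.759
endloop
endfacet
facet normal 0.765 -0.478 0.432
outer loop
vertex 0.502 -2.521 1.065
vertex 0.137 -3.387 0.754
vertex 1.448 -2.375 -0.448
endloop
endfacet
facet normal -0.705 -0.672 0.225
outer loop
vertex -2.965 -2.318 -1.099
vertex -3.679 -1.807 -1.81
vertex -2.689 -2.822 -1.738
endloop
endfacet
facet normal 0.632 -0.452 0.630
outer loop
vertex -1.461 -1.653 -2.13
vertex -2.965 -2.318 -1.099
vertex -2.689 -2.822 -1.738
endloop
endfacet
facet normal -0.706 -0.672 0.224
outer loop
vertex -2.689 -2.822 -1.738
vertex -3.679 -1.807 -1.81
vertex -3.402 -2.311 -2.45
endloop
endfacet
facet normal 0.321 -0.587 -0.743
outer loop
vertex -3.402 -2.311 -2.45
vertex -1.461 -1.653 -2.13
vertex -2.689 -2.822 -1.738
endloop
endfacet
facet normal -0.321 0.586 0.744
outer loop
vertex -2.965 -2.318 -1.099
vertex -2.451 -0.638 -2.202
vertex -3.679 -1.807 -1.81
endloop
endfacet
facet normal 0.632 -0.452 0.630
outer loop
vertex -1.738 -1.149 -1.49
vertex -2.965 -2.318 -1.099
vertex -1.461 -1.653 -2.13
endloop
endfacet
facet normal -0.322 0.586 0.743
outer loop
vertex -1.738 -1.149 -1.49
vertex -2.451 -0.638 -2.202
vertex -2.965 -2.318 -1.099
endloop
endfacet
facet normal -0.632 0.452 -0.630
outer loop
vertex -3.679 -1.807 -1.81
vertex -2.451 -0.638 -2.202
vertex -3.402 -2.311 -2.45
endloop
endfacet
facet normal 0.321 -0.586 -0.744
outer loop
vertex -2.175 -1.142 -2.841
vertex -1.461 -1.653 -2.13
vertex -3.402 -2.311 -2.45
endloop
endfacet
facet normal -0.632 0.452 -0.630
outer loop
vertex -3.402 -2.311 -2.45
vertex -2.451 -0.638 -2.202
vertex -2.175 -1.142 -2.841
endloop
endfacet
facet normal 0.705 0.673 -0.225
outer loop
vertex -2.175 -1.142 -2.841
vertex -1.738 -1.149 -1.49
vertex -1.461 -1.653 -2.13
endloop
endfacet
facet normal 0.706 0.672 -0.225
outer loop
vertex -2.451 -0.638 -2.202
vertex -1.738 -1.149 -1.49
vertex -2.175 -1.142 -2.841
endloop
endfacet

endsolid


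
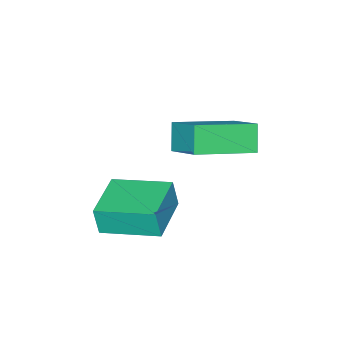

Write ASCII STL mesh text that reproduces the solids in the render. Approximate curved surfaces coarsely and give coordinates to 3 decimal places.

solid 
facet normal -0.846 0.461 -0.268
outer loop
vertex -1.595 -2.851 1.211
vertex -1.187 -1.643 2.001
vertex -1.118 -2.464 0.372
endloop
endfacet
facet normal -0.272 -0.806 -0.526
outer loop
vertex 0.667 -3.437 0.939
vertex -1.595 -2.851 1.211
vertex -1.118 -2.464 0.372
endloop
endfacet
facet normal -0.846 0.461 -0.268
outer loop
vertex -1.118 -2.464 0.372
vertex -1.187 -1.643 2.001
vertex -0.71 -1.256 1.162
endloop
endfacet
facet normal 0.459 0.372 -0.807
outer loop
vertex -0.71 -1.256 1.162
vertex 0.667 -3.437 0.939
vertex -1.118 -2.464 0.372
endloop
endfacet
facet normal -0.459 -0.372 0.807
outer loop
vertex -1.595 -2.851 1.211
vertex 0.598 -2.616 2.568
vertex -1.187 -1.643 2.001
endloop
endfacet
facet normal -0.272 -0.806 -0.526
outer loop
vertex 0.19 -3.824 1.778
vertex -1.595 -2.851 1.211
vertex 0.667 -3.437 0.939
endloop
endfacet
facet normal -0.459 -0.372 0.807
outer loop
vertex 0.19 -3.824 1.778
vertex 0.598 -2.616 2.568
vertex -1.595 -2.851 1.211
endloop
endfacet
facet normal 0.272 0.806 0.526
outer loop
vertex -1.187 -1.643 2.001
vertex 0.598 -2.616 2.568
vertex -0.71 -1.256 1.162
endloop
endfacet
facet normal 0.459 0.372 -0.807
outer loop
vertex 1.075 -2.229 1.729
vertex 0.667 -3.437 0.939
vertex -0.71 -1.256 1.162
endloop
endfacet
facet normal 0.272 0.806 0.526
outer loop
vertex -0.71 -1.256 1.162
vertex 0.598 -2.616 2.568
vertex 1.075 -2.229 1.729
endloop
endfacet
facet normal 0.846 -0.461 0.268
outer loop
vertex 1.075 -2.229 1.729
vertex 0.19 -3.824 1.778
vertex 0.667 -3.437 0.939
endloop
endfacet
facet normal 0.846 -0.461 0.268
outer loop
vertex 0.598 -2.616 2.568
vertex 0.19 -3.824 1.778
vertex 1.075 -2.229 1.729
endloop
endfacet
facet normal -0.917 -0.399 -0.011
outer loop
vertex 1.791 -4.859 -0.472
vertex 1.017 -3.092 -0.123
vertex 1.73 -4.691 -1.456
endloop
endfacet
facet normal 0.395 -0.901 -0.178
outer loop
vertex 3.343 -3.988 -1.437
vertex 1.791 -4.859 -0.472
vertex 1.73 -4.691 -1.456
endloop
endfacet
facet normal -0.917 -0.400 -0.011
outer loop
vertex 1.73 -4.691 -1.456
vertex 1.017 -3.092 -0.123
vertex 0.956 -2.925 -1.107
endloop
endfacet
facet normal -0.061 0.168 -0.984
outer loop
vertex 0.956 -2.925 -1.107
vertex 3.343 -3.988 -1.437
vertex 1.73 -4.691 -1.456
endloop
endfacet
facet normal 0.061 -0.167 0.984
outer loop
vertex 1.791 -4.859 -0.472
vertex 2.63 -2.389 -0.104
vertex 1.017 -3.092 -0.123
endloop
endfacet
facet normal 0.395 -0.901 -0.177
outer loop
vertex 3.404 -4.155 -0.453
vertex 1.791 -4.859 -0.472
vertex 3.343 -3.988 -1.437
endloop
endfacet
facet normal 0.062 -0.167 0.984
outer loop
vertex 3.404 -4.155 -0.453
vertex 2.63 -2.389 -0.104
vertex 1.791 -4.859 -0.472
endloop
endfacet
facet normal -0.395 0.901 0.177
outer loop
vertex 1.017 -3.092 -0.123
vertex 2.63 -2.389 -0.104
vertex 0.956 -2.925 -1.107
endloop
endfacet
facet normal -0.061 0.167 -0.984
outer loop
vertex 2.569 -2.221 -1.088
vertex 3.343 -3.988 -1.437
vertex 0.956 -2.925 -1.107
endloop
endfacet
facet normal -0.395 0.901 0.178
outer loop
vertex 0.956 -2.925 -1.107
vertex 2.63 -2.389 -0.104
vertex 2.569 -2.221 -1.088
endloop
endfacet
facet normal 0.917 0.399 0.011
outer loop
vertex 2.569 -2.221 -1.088
vertex 3.404 -4.155 -0.453
vertex 3.343 -3.988 -1.437
endloop
endfacet
facet normal 0.917 0.400 0.011
outer loop
vertex 2.63 -2.389 -0.104
vertex 3.404 -4.155 -0.453
vertex 2.569 -2.221 -1.088
endloop
endfacet

endsolid


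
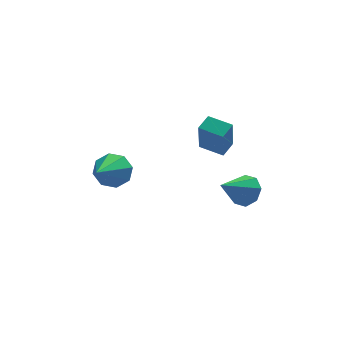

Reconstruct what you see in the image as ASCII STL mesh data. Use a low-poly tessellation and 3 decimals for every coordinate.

solid 
facet normal 0.703 0.428 -0.568
outer loop
vertex 3.364 -2.964 0.817
vertex 2.787 -2.523 0.436
vertex 3.257 -2.414 1.099
endloop
endfacet
facet normal 0.338 -0.376 0.863
outer loop
vertex 3.364 -2.964 0.817
vertex 3.257 -2.414 1.099
vertex 1.613 -3.237 1.384
endloop
endfacet
facet normal 0.703 0.428 -0.568
outer loop
vertex 3.257 -2.414 1.099
vertex 2.787 -2.523 0.436
vertex 2.875 -1.928 0.993
endloop
endfacet
facet normal 0.045 0.246 0.968
outer loop
vertex 3.257 -2.414 1.099
vertex 2.875 -1.928 0.993
vertex 1.613 -3.237 1.384
endloop
endfacet
facet normal 0.704 0.427 -0.568
outer loop
vertex 2.875 -1.928 0.993
vertex 2.787 -2.523 0.436
vertex 2.442 -1.789 0.561
endloop
endfacet
facet normal -0.444 0.621 0.645
outer loop
vertex 2.875 -1.928 0.993
vertex 2.442 -1.789 0.561
vertex 1.613 -3.237 1.384
endloop
endfacet
facet normal 0.704 0.427 -0.568
outer loop
vertex 2.442 -1.789 0.561
vertex 2.787 -2.523 0.436
vertex 2.211 -2.081 0.055
endloop
endfacet
facet normal -0.845 0.529 0.080
outer loop
vertex 2.442 -1.789 0.561
vertex 2.211 -2.081 0.055
vertex 1.613 -3.237 1.384
endloop
endfacet
facet normal 0.704 0.428 -0.567
outer loop
vertex 2.211 -2.081 0.055
vertex 2.787 -2.523 0.436
vertex 2.318 -2.631 -0.227
endloop
endfacet
facet normal -0.919 0.023 -0.394
outer loop
vertex 2.211 -2.081 0.055
vertex 2.318 -2.631 -0.227
vertex 1.613 -3.237 1.384
endloop
endfacet
facet normal 0.704 0.427 -0.568
outer loop
vertex 2.318 -2.631 -0.227
vertex 2.787 -2.523 0.436
vertex 2.699 -3.118 -0.121
endloop
endfacet
facet normal -0.626 -0.599 -0.499
outer loop
vertex 2.318 -2.631 -0.227
vertex 2.699 -3.118 -0.121
vertex 1.613 -3.237 1.384
endloop
endfacet
facet normal 0.702 0.428 -0.569
outer loop
vertex 2.699 -3.118 -0.121
vertex 2.787 -2.523 0.436
vertex 3.133 -3.256 0.311
endloop
endfacet
facet normal -0.136 -0.975 -0.175
outer loop
vertex 2.699 -3.118 -0.121
vertex 3.133 -3.256 0.311
vertex 1.613 -3.237 1.384
endloop
endfacet
facet normal 0.703 0.429 -0.568
outer loop
vertex 3.133 -3.256 0.311
vertex 2.787 -2.523 0.436
vertex 3.364 -2.964 0.817
endloop
endfacet
facet normal 0.264 -0.883 0.389
outer loop
vertex 3.133 -3.256 0.311
vertex 3.364 -2.964 0.817
vertex 1.613 -3.237 1.384
endloop
endfacet
facet normal -0.600 -0.727 -0.334
outer loop
vertex 1.839 -2.387 3.745
vertex 0.931 -1.721 3.928
vertex 1.97 -1.782 2.194
endloop
endfacet
facet normal 0.796 -0.584 -0.161
outer loop
vertex 2.469 -1.179 2.472
vertex 1.839 -2.387 3.745
vertex 1.97 -1.782 2.194
endloop
endfacet
facet normal -0.601 -0.726 -0.334
outer loop
vertex 1.97 -1.782 2.194
vertex 0.931 -1.721 3.928
vertex 1.063 -1.116 2.377
endloop
endfacet
facet normal 0.079 0.363 -0.929
outer loop
vertex 1.063 -1.116 2.377
vertex 2.469 -1.179 2.472
vertex 1.97 -1.782 2.194
endloop
endfacet
facet normal -0.079 -0.363 0.929
outer loop
vertex 1.839 -2.387 3.745
vertex 1.43 -1.118 4.206
vertex 0.931 -1.721 3.928
endloop
endfacet
facet normal 0.796 -0.584 -0.160
outer loop
vertex 2.337 -1.784 4.023
vertex 1.839 -2.387 3.745
vertex 2.469 -1.179 2.472
endloop
endfacet
facet normal -0.079 -0.363 0.929
outer loop
vertex 2.337 -1.784 4.023
vertex 1.43 -1.118 4.206
vertex 1.839 -2.387 3.745
endloop
endfacet
facet normal -0.795 0.584 0.160
outer loop
vertex 0.931 -1.721 3.928
vertex 1.43 -1.118 4.206
vertex 1.063 -1.116 2.377
endloop
endfacet
facet normal 0.079 0.363 -0.929
outer loop
vertex 1.561 -0.513 2.655
vertex 2.469 -1.179 2.472
vertex 1.063 -1.116 2.377
endloop
endfacet
facet normal -0.796 0.584 0.160
outer loop
vertex 1.063 -1.116 2.377
vertex 1.43 -1.118 4.206
vertex 1.561 -0.513 2.655
endloop
endfacet
facet normal 0.600 0.726 0.334
outer loop
vertex 1.561 -0.513 2.655
vertex 2.337 -1.784 4.023
vertex 2.469 -1.179 2.472
endloop
endfacet
facet normal 0.601 0.726 0.334
outer loop
vertex 1.43 -1.118 4.206
vertex 2.337 -1.784 4.023
vertex 1.561 -0.513 2.655
endloop
endfacet
facet normal 0.396 0.773 -0.496
outer loop
vertex -2.05 -2.921 1.816
vertex -2.676 -2.402 2.124
vertex -1.882 -2.636 2.394
endloop
endfacet
facet normal 0.676 -0.720 0.158
outer loop
vertex -2.05 -2.921 1.816
vertex -1.882 -2.636 2.394
vertex -3.484 -3.978 3.136
endloop
endfacet
facet normal 0.396 0.773 -0.495
outer loop
vertex -1.882 -2.636 2.394
vertex -2.676 -2.402 2.124
vertex -2.18 -2.214 2.814
endloop
endfacet
facet normal 0.601 -0.309 0.737
outer loop
vertex -1.882 -2.636 2.394
vertex -2.18 -2.214 2.814
vertex -3.484 -3.978 3.136
endloop
endfacet
facet normal 0.396 0.773 -0.495
outer loop
vertex -2.18 -2.214 2.814
vertex -2.676 -2.402 2.124
vertex -2.768 -1.902 2.831
endloop
endfacet
facet normal 0.089 0.115 0.989
outer loop
vertex -2.18 -2.214 2.814
vertex -2.768 -1.902 2.831
vertex -3.484 -3.978 3.136
endloop
endfacet
facet normal 0.397 0.773 -0.495
outer loop
vertex -2.768 -1.902 2.831
vertex -2.676 -2.402 2.124
vertex -3.302 -1.883 2.433
endloop
endfacet
facet normal -0.562 0.307 0.768
outer loop
vertex -2.768 -1.902 2.831
vertex -3.302 -1.883 2.433
vertex -3.484 -3.978 3.136
endloop
endfacet
facet normal 0.396 0.773 -0.496
outer loop
vertex -3.302 -1.883 2.433
vertex -2.676 -2.402 2.124
vertex -3.47 -2.168 1.855
endloop
endfacet
facet normal -0.967 0.153 0.206
outer loop
vertex -3.302 -1.883 2.433
vertex -3.47 -2.168 1.855
vertex -3.484 -3.978 3.136
endloop
endfacet
facet normal 0.396 0.773 -0.496
outer loop
vertex -3.47 -2.168 1.855
vertex -2.676 -2.402 2.124
vertex -3.172 -2.59 1.435
endloop
endfacet
facet normal -0.891 -0.257 -0.374
outer loop
vertex -3.47 -2.168 1.855
vertex -3.172 -2.59 1.435
vertex -3.484 -3.978 3.136
endloop
endfacet
facet normal 0.395 0.774 -0.495
outer loop
vertex -3.172 -2.59 1.435
vertex -2.676 -2.402 2.124
vertex -2.584 -2.901 1.418
endloop
endfacet
facet normal -0.379 -0.682 -0.626
outer loop
vertex -3.172 -2.59 1.435
vertex -2.584 -2.901 1.418
vertex -3.484 -3.978 3.136
endloop
endfacet
facet normal 0.398 0.773 -0.495
outer loop
vertex -2.584 -2.901 1.418
vertex -2.676 -2.402 2.124
vertex -2.05 -2.921 1.816
endloop
endfacet
facet normal 0.270 -0.873 -0.406
outer loop
vertex -2.584 -2.901 1.418
vertex -2.05 -2.921 1.816
vertex -3.484 -3.978 3.136
endloop
endfacet

endsolid


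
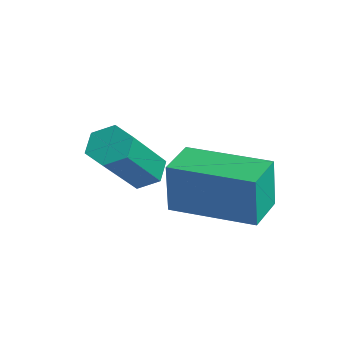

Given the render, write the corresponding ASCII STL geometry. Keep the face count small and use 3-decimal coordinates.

solid 
facet normal -0.331 0.600 -0.728
outer loop
vertex -1.682 -3.002 -1.728
vertex -2.211 -3.119 -1.584
vertex -1.945 -2.686 -1.348
endloop
endfacet
facet normal 0.819 0.566 0.096
outer loop
vertex -1.682 -3.002 -1.728
vertex -1.945 -2.686 -1.348
vertex -1.0 -4.245 -0.219
endloop
endfacet
facet normal 0.819 0.566 0.096
outer loop
vertex -1.0 -4.245 -0.219
vertex -1.945 -2.686 -1.348
vertex -1.263 -3.929 0.16
endloop
endfacet
facet normal 0.329 -0.601 0.729
outer loop
vertex -1.0 -4.245 -0.219
vertex -1.263 -3.929 0.16
vertex -1.529 -4.361 -0.076
endloop
endfacet
facet normal -0.330 0.600 -0.729
outer loop
vertex -1.945 -2.686 -1.348
vertex -2.211 -3.119 -1.584
vertex -2.474 -2.802 -1.204
endloop
endfacet
facet normal 0.004 0.772 0.635
outer loop
vertex -1.945 -2.686 -1.348
vertex -2.474 -2.802 -1.204
vertex -1.263 -3.929 0.16
endloop
endfacet
facet normal 0.004 0.772 0.635
outer loop
vertex -1.263 -3.929 0.16
vertex -2.474 -2.802 -1.204
vertex -1.792 -4.045 0.304
endloop
endfacet
facet normal 0.330 -0.601 0.728
outer loop
vertex -1.263 -3.929 0.16
vertex -1.792 -4.045 0.304
vertex -1.529 -4.361 -0.076
endloop
endfacet
facet normal -0.329 0.601 -0.729
outer loop
vertex -2.474 -2.802 -1.204
vertex -2.211 -3.119 -1.584
vertex -2.74 -3.235 -1.441
endloop
endfacet
facet normal -0.816 0.206 0.539
outer loop
vertex -2.474 -2.802 -1.204
vertex -2.74 -3.235 -1.441
vertex -1.792 -4.045 0.304
endloop
endfacet
facet normal -0.816 0.207 0.540
outer loop
vertex -1.792 -4.045 0.304
vertex -2.74 -3.235 -1.441
vertex -2.058 -4.478 0.068
endloop
endfacet
facet normal 0.331 -0.600 0.728
outer loop
vertex -1.792 -4.045 0.304
vertex -2.058 -4.478 0.068
vertex -1.529 -4.361 -0.076
endloop
endfacet
facet normal -0.329 0.601 -0.729
outer loop
vertex -2.74 -3.235 -1.441
vertex -2.211 -3.119 -1.584
vertex -2.477 -3.551 -1.82
endloop
endfacet
facet normal -0.819 -0.566 -0.096
outer loop
vertex -2.74 -3.235 -1.441
vertex -2.477 -3.551 -1.82
vertex -2.058 -4.478 0.068
endloop
endfacet
facet normal -0.819 -0.566 -0.096
outer loop
vertex -2.058 -4.478 0.068
vertex -2.477 -3.551 -1.82
vertex -1.795 -4.794 -0.312
endloop
endfacet
facet normal 0.331 -0.600 0.728
outer loop
vertex -2.058 -4.478 0.068
vertex -1.795 -4.794 -0.312
vertex -1.529 -4.361 -0.076
endloop
endfacet
facet normal -0.330 0.601 -0.728
outer loop
vertex -2.477 -3.551 -1.82
vertex -2.211 -3.119 -1.584
vertex -1.948 -3.435 -1.964
endloop
endfacet
facet normal -0.004 -0.772 -0.635
outer loop
vertex -2.477 -3.551 -1.82
vertex -1.948 -3.435 -1.964
vertex -1.795 -4.794 -0.312
endloop
endfacet
facet normal -0.004 -0.772 -0.635
outer loop
vertex -1.795 -4.794 -0.312
vertex -1.948 -3.435 -1.964
vertex -1.266 -4.678 -0.456
endloop
endfacet
facet normal 0.330 -0.600 0.729
outer loop
vertex -1.795 -4.794 -0.312
vertex -1.266 -4.678 -0.456
vertex -1.529 -4.361 -0.076
endloop
endfacet
facet normal -0.331 0.600 -0.728
outer loop
vertex -1.948 -3.435 -1.964
vertex -2.211 -3.119 -1.584
vertex -1.682 -3.002 -1.728
endloop
endfacet
facet normal 0.816 -0.207 -0.540
outer loop
vertex -1.948 -3.435 -1.964
vertex -1.682 -3.002 -1.728
vertex -1.266 -4.678 -0.456
endloop
endfacet
facet normal 0.817 -0.207 -0.539
outer loop
vertex -1.266 -4.678 -0.456
vertex -1.682 -3.002 -1.728
vertex -1.0 -4.245 -0.219
endloop
endfacet
facet normal 0.329 -0.601 0.729
outer loop
vertex -1.266 -4.678 -0.456
vertex -1.0 -4.245 -0.219
vertex -1.529 -4.361 -0.076
endloop
endfacet
facet normal -0.836 -0.549 -0.024
outer loop
vertex -0.89 -3.372 -0.758
vertex -1.472 -2.487 -0.722
vertex -0.888 -3.316 -2.087
endloop
endfacet
facet normal 0.549 -0.835 -0.034
outer loop
vertex 0.792 -2.213 -2.038
vertex -0.89 -3.372 -0.758
vertex -0.888 -3.316 -2.087
endloop
endfacet
facet normal -0.836 -0.549 -0.024
outer loop
vertex -0.888 -3.316 -2.087
vertex -1.472 -2.487 -0.722
vertex -1.47 -2.431 -2.051
endloop
endfacet
facet normal 0.002 0.042 -0.999
outer loop
vertex -1.47 -2.431 -2.051
vertex 0.792 -2.213 -2.038
vertex -0.888 -3.316 -2.087
endloop
endfacet
facet normal -0.002 -0.042 0.999
outer loop
vertex -0.89 -3.372 -0.758
vertex 0.208 -1.384 -0.673
vertex -1.472 -2.487 -0.722
endloop
endfacet
facet normal 0.549 -0.835 -0.034
outer loop
vertex 0.79 -2.269 -0.709
vertex -0.89 -3.372 -0.758
vertex 0.792 -2.213 -2.038
endloop
endfacet
facet normal -0.002 -0.042 0.999
outer loop
vertex 0.79 -2.269 -0.709
vertex 0.208 -1.384 -0.673
vertex -0.89 -3.372 -0.758
endloop
endfacet
facet normal -0.549 0.835 0.034
outer loop
vertex -1.472 -2.487 -0.722
vertex 0.208 -1.384 -0.673
vertex -1.47 -2.431 -2.051
endloop
endfacet
facet normal 0.002 0.042 -0.999
outer loop
vertex 0.21 -1.328 -2.002
vertex 0.792 -2.213 -2.038
vertex -1.47 -2.431 -2.051
endloop
endfacet
facet normal -0.549 0.835 0.034
outer loop
vertex -1.47 -2.431 -2.051
vertex 0.208 -1.384 -0.673
vertex 0.21 -1.328 -2.002
endloop
endfacet
facet normal 0.836 0.549 0.024
outer loop
vertex 0.21 -1.328 -2.002
vertex 0.79 -2.269 -0.709
vertex 0.792 -2.213 -2.038
endloop
endfacet
facet normal 0.836 0.549 0.024
outer loop
vertex 0.208 -1.384 -0.673
vertex 0.79 -2.269 -0.709
vertex 0.21 -1.328 -2.002
endloop
endfacet

endsolid


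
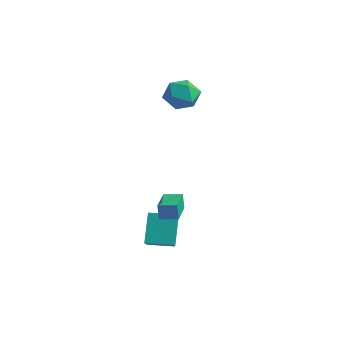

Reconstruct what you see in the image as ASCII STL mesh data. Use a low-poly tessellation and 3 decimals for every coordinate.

solid 
facet normal 0.291 0.883 -0.367
outer loop
vertex -1.724 3.141 3.032
vertex -2.559 3.654 3.605
vertex -1.54 3.519 4.087
endloop
endfacet
facet normal 0.845 0.439 -0.305
outer loop
vertex -1.724 3.141 3.032
vertex -1.54 3.519 4.087
vertex -1.131 2.51 3.766
endloop
endfacet
facet normal 0.706 -0.143 -0.693
outer loop
vertex -1.724 3.141 3.032
vertex -1.131 2.51 3.766
vertex -1.898 2.02 3.086
endloop
endfacet
facet normal 0.065 -0.058 -0.996
outer loop
vertex -1.724 3.141 3.032
vertex -1.898 2.02 3.086
vertex -2.78 2.728 2.987
endloop
endfacet
facet normal -0.191 0.576 -0.795
outer loop
vertex -1.724 3.141 3.032
vertex -2.78 2.728 2.987
vertex -2.559 3.654 3.605
endloop
endfacet
facet normal 0.893 0.241 0.379
outer loop
vertex -1.131 2.51 3.766
vertex -1.54 3.519 4.087
vertex -1.6 2.632 4.793
endloop
endfacet
facet normal -0.004 0.961 0.277
outer loop
vertex -1.54 3.519 4.087
vertex -2.559 3.654 3.605
vertex -2.482 3.34 4.694
endloop
endfacet
facet normal -0.784 0.463 -0.413
outer loop
vertex -2.559 3.654 3.605
vertex -2.78 2.728 2.987
vertex -3.249 2.85 4.014
endloop
endfacet
facet normal -0.369 -0.563 -0.739
outer loop
vertex -2.78 2.728 2.987
vertex -1.898 2.02 3.086
vertex -2.84 1.841 3.693
endloop
endfacet
facet normal 0.669 -0.701 -0.249
outer loop
vertex -1.898 2.02 3.086
vertex -1.131 2.51 3.766
vertex -1.821 1.706 4.175
endloop
endfacet
facet normal -0.065 0.058 0.996
outer loop
vertex -2.656 2.219 4.748
vertex -1.6 2.632 4.793
vertex -2.482 3.34 4.694
endloop
endfacet
facet normal -0.706 0.143 0.693
outer loop
vertex -2.656 2.219 4.748
vertex -2.482 3.34 4.694
vertex -3.249 2.85 4.014
endloop
endfacet
facet normal -0.845 -0.439 0.305
outer loop
vertex -2.656 2.219 4.748
vertex -3.249 2.85 4.014
vertex -2.84 1.841 3.693
endloop
endfacet
facet normal -0.291 -0.883 0.367
outer loop
vertex -2.656 2.219 4.748
vertex -2.84 1.841 3.693
vertex -1.821 1.706 4.175
endloop
endfacet
facet normal 0.191 -0.576 0.795
outer loop
vertex -2.656 2.219 4.748
vertex -1.821 1.706 4.175
vertex -1.6 2.632 4.793
endloop
endfacet
facet normal 0.369 0.563 0.739
outer loop
vertex -2.482 3.34 4.694
vertex -1.6 2.632 4.793
vertex -1.54 3.519 4.087
endloop
endfacet
facet normal -0.669 0.701 0.249
outer loop
vertex -3.249 2.85 4.014
vertex -2.482 3.34 4.694
vertex -2.559 3.654 3.605
endloop
endfacet
facet normal -0.893 -0.241 -0.379
outer loop
vertex -2.84 1.841 3.693
vertex -3.249 2.85 4.014
vertex -2.78 2.728 2.987
endloop
endfacet
facet normal 0.004 -0.961 -0.277
outer loop
vertex -1.821 1.706 4.175
vertex -2.84 1.841 3.693
vertex -1.898 2.02 3.086
endloop
endfacet
facet normal 0.784 -0.463 0.413
outer loop
vertex -1.6 2.632 4.793
vertex -1.821 1.706 4.175
vertex -1.131 2.51 3.766
endloop
endfacet
facet normal -0.513 0.612 -0.602
outer loop
vertex 0.839 -1.993 -2.445
vertex 1.965 -1.033 -2.43
vertex 1.628 -2.894 -4.034
endloop
endfacet
facet normal -0.761 -0.648 -0.010
outer loop
vertex 2.075 -3.427 -3.51
vertex 0.839 -1.993 -2.445
vertex 1.628 -2.894 -4.034
endloop
endfacet
facet normal -0.513 0.612 -0.602
outer loop
vertex 1.628 -2.894 -4.034
vertex 1.965 -1.033 -2.43
vertex 2.755 -1.935 -4.019
endloop
endfacet
facet normal 0.396 -0.453 -0.799
outer loop
vertex 2.755 -1.935 -4.019
vertex 2.075 -3.427 -3.51
vertex 1.628 -2.894 -4.034
endloop
endfacet
facet normal -0.397 0.453 0.799
outer loop
vertex 0.839 -1.993 -2.445
vertex 2.412 -1.566 -1.906
vertex 1.965 -1.033 -2.43
endloop
endfacet
facet normal -0.761 -0.648 -0.010
outer loop
vertex 1.285 -2.525 -1.921
vertex 0.839 -1.993 -2.445
vertex 2.075 -3.427 -3.51
endloop
endfacet
facet normal -0.397 0.454 0.798
outer loop
vertex 1.285 -2.525 -1.921
vertex 2.412 -1.566 -1.906
vertex 0.839 -1.993 -2.445
endloop
endfacet
facet normal 0.761 0.648 0.010
outer loop
vertex 1.965 -1.033 -2.43
vertex 2.412 -1.566 -1.906
vertex 2.755 -1.935 -4.019
endloop
endfacet
facet normal 0.397 -0.453 -0.798
outer loop
vertex 3.201 -2.467 -3.495
vertex 2.075 -3.427 -3.51
vertex 2.755 -1.935 -4.019
endloop
endfacet
facet normal 0.761 0.648 0.010
outer loop
vertex 2.755 -1.935 -4.019
vertex 2.412 -1.566 -1.906
vertex 3.201 -2.467 -3.495
endloop
endfacet
facet normal 0.513 -0.611 0.602
outer loop
vertex 3.201 -2.467 -3.495
vertex 1.285 -2.525 -1.921
vertex 2.075 -3.427 -3.51
endloop
endfacet
facet normal 0.513 -0.612 0.602
outer loop
vertex 2.412 -1.566 -1.906
vertex 1.285 -2.525 -1.921
vertex 3.201 -2.467 -3.495
endloop
endfacet
facet normal -0.754 -0.650 -0.096
outer loop
vertex 3.626 -3.817 0.127
vertex 2.518 -2.51 -0.021
vertex 3.749 -3.82 -0.815
endloop
endfacet
facet normal 0.645 -0.760 0.087
outer loop
vertex 4.502 -3.17 -0.719
vertex 3.626 -3.817 0.127
vertex 3.749 -3.82 -0.815
endloop
endfacet
facet normal -0.754 -0.650 -0.096
outer loop
vertex 3.749 -3.82 -0.815
vertex 2.518 -2.51 -0.021
vertex 2.64 -2.513 -0.963
endloop
endfacet
facet normal 0.129 -0.003 -0.992
outer loop
vertex 2.64 -2.513 -0.963
vertex 4.502 -3.17 -0.719
vertex 3.749 -3.82 -0.815
endloop
endfacet
facet normal -0.129 0.003 0.992
outer loop
vertex 3.626 -3.817 0.127
vertex 3.271 -1.86 0.075
vertex 2.518 -2.51 -0.021
endloop
endfacet
facet normal 0.644 -0.760 0.086
outer loop
vertex 4.38 -3.167 0.223
vertex 3.626 -3.817 0.127
vertex 4.502 -3.17 -0.719
endloop
endfacet
facet normal -0.129 0.003 0.992
outer loop
vertex 4.38 -3.167 0.223
vertex 3.271 -1.86 0.075
vertex 3.626 -3.817 0.127
endloop
endfacet
facet normal -0.645 0.760 -0.086
outer loop
vertex 2.518 -2.51 -0.021
vertex 3.271 -1.86 0.075
vertex 2.64 -2.513 -0.963
endloop
endfacet
facet normal 0.129 -0.003 -0.992
outer loop
vertex 3.394 -1.863 -0.867
vertex 4.502 -3.17 -0.719
vertex 2.64 -2.513 -0.963
endloop
endfacet
facet normal -0.644 0.760 -0.087
outer loop
vertex 2.64 -2.513 -0.963
vertex 3.271 -1.86 0.075
vertex 3.394 -1.863 -0.867
endloop
endfacet
facet normal 0.754 0.650 0.096
outer loop
vertex 3.394 -1.863 -0.867
vertex 4.38 -3.167 0.223
vertex 4.502 -3.17 -0.719
endloop
endfacet
facet normal 0.754 0.650 0.096
outer loop
vertex 3.271 -1.86 0.075
vertex 4.38 -3.167 0.223
vertex 3.394 -1.863 -0.867
endloop
endfacet

endsolid
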